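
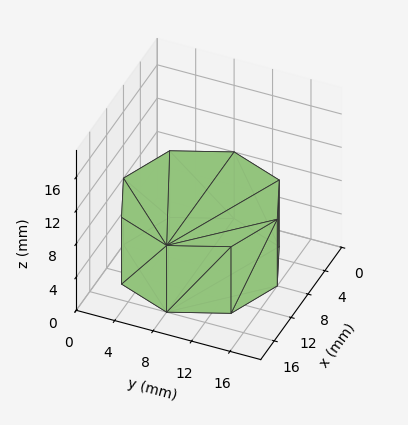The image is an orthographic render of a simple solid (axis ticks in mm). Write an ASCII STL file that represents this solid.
Reading the render: the shape is a regular 8-sided prism (a cylinder approximated with 8 flat sides), circumscribed radius ≈ 8 mm, height ≈ 8 mm (dimensions read to the nearest mm from the axis ticks). For the STL, each face is triangulated and given an outward normal.

solid part
  facet normal 0.0000 0.0000 -1.0000
    outer loop
      vertex 8.0 16.0 0.0
      vertex 13.7 13.7 0.0
      vertex 16.0 8.0 0.0
    endloop
  endfacet
  facet normal 0.0000 0.0000 -1.0000
    outer loop
      vertex 2.3 13.7 0.0
      vertex 8.0 16.0 0.0
      vertex 16.0 8.0 0.0
    endloop
  endfacet
  facet normal 0.0000 0.0000 -1.0000
    outer loop
      vertex 0.0 8.0 0.0
      vertex 2.3 13.7 0.0
      vertex 16.0 8.0 0.0
    endloop
  endfacet
  facet normal 0.0000 0.0000 -1.0000
    outer loop
      vertex 2.3 2.3 0.0
      vertex 0.0 8.0 0.0
      vertex 16.0 8.0 0.0
    endloop
  endfacet
  facet normal 0.0000 0.0000 -1.0000
    outer loop
      vertex 8.0 0.0 0.0
      vertex 2.3 2.3 0.0
      vertex 16.0 8.0 0.0
    endloop
  endfacet
  facet normal 0.0000 0.0000 -1.0000
    outer loop
      vertex 13.7 2.3 0.0
      vertex 8.0 0.0 0.0
      vertex 16.0 8.0 0.0
    endloop
  endfacet
  facet normal 0.0000 0.0000 1.0000
    outer loop
      vertex 16.0 8.0 8.0
      vertex 13.7 13.7 8.0
      vertex 8.0 16.0 8.0
    endloop
  endfacet
  facet normal 0.0000 0.0000 1.0000
    outer loop
      vertex 16.0 8.0 8.0
      vertex 8.0 16.0 8.0
      vertex 2.3 13.7 8.0
    endloop
  endfacet
  facet normal 0.0000 0.0000 1.0000
    outer loop
      vertex 16.0 8.0 8.0
      vertex 2.3 13.7 8.0
      vertex 0.0 8.0 8.0
    endloop
  endfacet
  facet normal 0.0000 0.0000 1.0000
    outer loop
      vertex 16.0 8.0 8.0
      vertex 0.0 8.0 8.0
      vertex 2.3 2.3 8.0
    endloop
  endfacet
  facet normal 0.0000 0.0000 1.0000
    outer loop
      vertex 16.0 8.0 8.0
      vertex 2.3 2.3 8.0
      vertex 8.0 0.0 8.0
    endloop
  endfacet
  facet normal 0.0000 0.0000 1.0000
    outer loop
      vertex 16.0 8.0 8.0
      vertex 8.0 0.0 8.0
      vertex 13.7 2.3 8.0
    endloop
  endfacet
  facet normal 0.9274 0.3742 0.0000
    outer loop
      vertex 16.0 8.0 0.0
      vertex 13.7 13.7 0.0
      vertex 13.7 13.7 8.0
    endloop
  endfacet
  facet normal 0.9274 0.3742 0.0000
    outer loop
      vertex 16.0 8.0 0.0
      vertex 13.7 13.7 8.0
      vertex 16.0 8.0 8.0
    endloop
  endfacet
  facet normal 0.3742 0.9274 0.0000
    outer loop
      vertex 13.7 13.7 0.0
      vertex 8.0 16.0 0.0
      vertex 8.0 16.0 8.0
    endloop
  endfacet
  facet normal 0.3742 0.9274 0.0000
    outer loop
      vertex 13.7 13.7 0.0
      vertex 8.0 16.0 8.0
      vertex 13.7 13.7 8.0
    endloop
  endfacet
  facet normal -0.3742 0.9274 0.0000
    outer loop
      vertex 8.0 16.0 0.0
      vertex 2.3 13.7 0.0
      vertex 2.3 13.7 8.0
    endloop
  endfacet
  facet normal -0.3742 0.9274 0.0000
    outer loop
      vertex 8.0 16.0 0.0
      vertex 2.3 13.7 8.0
      vertex 8.0 16.0 8.0
    endloop
  endfacet
  facet normal -0.9274 0.3742 0.0000
    outer loop
      vertex 2.3 13.7 0.0
      vertex 0.0 8.0 0.0
      vertex 0.0 8.0 8.0
    endloop
  endfacet
  facet normal -0.9274 0.3742 0.0000
    outer loop
      vertex 2.3 13.7 0.0
      vertex 0.0 8.0 8.0
      vertex 2.3 13.7 8.0
    endloop
  endfacet
  facet normal -0.9274 -0.3742 0.0000
    outer loop
      vertex 0.0 8.0 0.0
      vertex 2.3 2.3 0.0
      vertex 2.3 2.3 8.0
    endloop
  endfacet
  facet normal -0.9274 -0.3742 0.0000
    outer loop
      vertex 0.0 8.0 0.0
      vertex 2.3 2.3 8.0
      vertex 0.0 8.0 8.0
    endloop
  endfacet
  facet normal -0.3742 -0.9274 0.0000
    outer loop
      vertex 2.3 2.3 0.0
      vertex 8.0 0.0 0.0
      vertex 8.0 0.0 8.0
    endloop
  endfacet
  facet normal -0.3742 -0.9274 0.0000
    outer loop
      vertex 2.3 2.3 0.0
      vertex 8.0 0.0 8.0
      vertex 2.3 2.3 8.0
    endloop
  endfacet
  facet normal 0.3742 -0.9274 0.0000
    outer loop
      vertex 8.0 0.0 0.0
      vertex 13.7 2.3 0.0
      vertex 13.7 2.3 8.0
    endloop
  endfacet
  facet normal 0.3742 -0.9274 0.0000
    outer loop
      vertex 8.0 0.0 0.0
      vertex 13.7 2.3 8.0
      vertex 8.0 0.0 8.0
    endloop
  endfacet
  facet normal 0.9274 -0.3742 0.0000
    outer loop
      vertex 13.7 2.3 0.0
      vertex 16.0 8.0 0.0
      vertex 16.0 8.0 8.0
    endloop
  endfacet
  facet normal 0.9274 -0.3742 0.0000
    outer loop
      vertex 13.7 2.3 0.0
      vertex 16.0 8.0 8.0
      vertex 13.7 2.3 8.0
    endloop
  endfacet
endsolid part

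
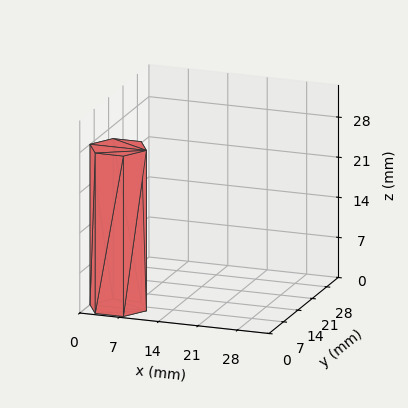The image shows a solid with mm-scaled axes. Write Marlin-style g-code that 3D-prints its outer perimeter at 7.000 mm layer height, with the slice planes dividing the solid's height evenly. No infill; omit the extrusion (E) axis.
Reading the render: the shape is a regular 6-sided prism (a cylinder approximated with 6 flat sides), circumscribed radius ≈ 5 mm, height ≈ 28 mm (dimensions read to the nearest mm from the axis ticks). For the g-code, the solid's height is divided into equal slices at the stated Δz and each level perimeter traced with G1 moves after a G0 lift.

; perimeter-only toolpath
G21 ; units = mm
G90 ; absolute positioning
G28 ; home
; layer 1
G0 Z7.000
G0 X10.000 Y5.000
G1 X7.500 Y9.330
G1 X2.500 Y9.330
G1 X0.000 Y5.000
G1 X2.500 Y0.670
G1 X7.500 Y0.670
G1 X10.000 Y5.000
; layer 2
G0 Z14.000
G0 X10.000 Y5.000
G1 X7.500 Y9.330
G1 X2.500 Y9.330
G1 X0.000 Y5.000
G1 X2.500 Y0.670
G1 X7.500 Y0.670
G1 X10.000 Y5.000
; layer 3
G0 Z21.000
G0 X10.000 Y5.000
G1 X7.500 Y9.330
G1 X2.500 Y9.330
G1 X0.000 Y5.000
G1 X2.500 Y0.670
G1 X7.500 Y0.670
G1 X10.000 Y5.000
; layer 4
G0 Z28.000
G0 X10.000 Y5.000
G1 X7.500 Y9.330
G1 X2.500 Y9.330
G1 X0.000 Y5.000
G1 X2.500 Y0.670
G1 X7.500 Y0.670
G1 X10.000 Y5.000
M2 ; end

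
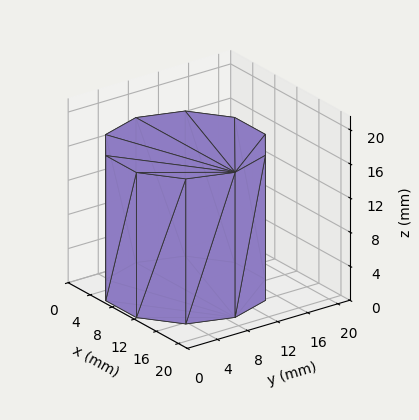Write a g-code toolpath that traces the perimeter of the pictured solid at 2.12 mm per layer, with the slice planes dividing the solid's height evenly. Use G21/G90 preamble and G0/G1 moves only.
Reading the render: the shape is a regular 10-sided prism (a cylinder approximated with 10 flat sides), circumscribed radius ≈ 9 mm, height ≈ 17 mm (dimensions read to the nearest mm from the axis ticks). For the g-code, the solid's height is divided into equal slices at the stated Δz and each level perimeter traced with G1 moves after a G0 lift.

; perimeter-only toolpath
G21 ; units = mm
G90 ; absolute positioning
G28 ; home
; layer 1
G0 Z2.12
G0 X18.00 Y9.00
G1 X16.28 Y14.29
G1 X11.78 Y17.56
G1 X6.22 Y17.56
G1 X1.72 Y14.29
G1 X0.00 Y9.00
G1 X1.72 Y3.71
G1 X6.22 Y0.44
G1 X11.78 Y0.44
G1 X16.28 Y3.71
G1 X18.00 Y9.00
; layer 2
G0 Z4.25
G0 X18.00 Y9.00
G1 X16.28 Y14.29
G1 X11.78 Y17.56
G1 X6.22 Y17.56
G1 X1.72 Y14.29
G1 X0.00 Y9.00
G1 X1.72 Y3.71
G1 X6.22 Y0.44
G1 X11.78 Y0.44
G1 X16.28 Y3.71
G1 X18.00 Y9.00
; layer 3
G0 Z6.38
G0 X18.00 Y9.00
G1 X16.28 Y14.29
G1 X11.78 Y17.56
G1 X6.22 Y17.56
G1 X1.72 Y14.29
G1 X0.00 Y9.00
G1 X1.72 Y3.71
G1 X6.22 Y0.44
G1 X11.78 Y0.44
G1 X16.28 Y3.71
G1 X18.00 Y9.00
; layer 4
G0 Z8.50
G0 X18.00 Y9.00
G1 X16.28 Y14.29
G1 X11.78 Y17.56
G1 X6.22 Y17.56
G1 X1.72 Y14.29
G1 X0.00 Y9.00
G1 X1.72 Y3.71
G1 X6.22 Y0.44
G1 X11.78 Y0.44
G1 X16.28 Y3.71
G1 X18.00 Y9.00
; layer 5
G0 Z10.62
G0 X18.00 Y9.00
G1 X16.28 Y14.29
G1 X11.78 Y17.56
G1 X6.22 Y17.56
G1 X1.72 Y14.29
G1 X0.00 Y9.00
G1 X1.72 Y3.71
G1 X6.22 Y0.44
G1 X11.78 Y0.44
G1 X16.28 Y3.71
G1 X18.00 Y9.00
; layer 6
G0 Z12.75
G0 X18.00 Y9.00
G1 X16.28 Y14.29
G1 X11.78 Y17.56
G1 X6.22 Y17.56
G1 X1.72 Y14.29
G1 X0.00 Y9.00
G1 X1.72 Y3.71
G1 X6.22 Y0.44
G1 X11.78 Y0.44
G1 X16.28 Y3.71
G1 X18.00 Y9.00
; layer 7
G0 Z14.88
G0 X18.00 Y9.00
G1 X16.28 Y14.29
G1 X11.78 Y17.56
G1 X6.22 Y17.56
G1 X1.72 Y14.29
G1 X0.00 Y9.00
G1 X1.72 Y3.71
G1 X6.22 Y0.44
G1 X11.78 Y0.44
G1 X16.28 Y3.71
G1 X18.00 Y9.00
; layer 8
G0 Z17.00
G0 X18.00 Y9.00
G1 X16.28 Y14.29
G1 X11.78 Y17.56
G1 X6.22 Y17.56
G1 X1.72 Y14.29
G1 X0.00 Y9.00
G1 X1.72 Y3.71
G1 X6.22 Y0.44
G1 X11.78 Y0.44
G1 X16.28 Y3.71
G1 X18.00 Y9.00
M2 ; end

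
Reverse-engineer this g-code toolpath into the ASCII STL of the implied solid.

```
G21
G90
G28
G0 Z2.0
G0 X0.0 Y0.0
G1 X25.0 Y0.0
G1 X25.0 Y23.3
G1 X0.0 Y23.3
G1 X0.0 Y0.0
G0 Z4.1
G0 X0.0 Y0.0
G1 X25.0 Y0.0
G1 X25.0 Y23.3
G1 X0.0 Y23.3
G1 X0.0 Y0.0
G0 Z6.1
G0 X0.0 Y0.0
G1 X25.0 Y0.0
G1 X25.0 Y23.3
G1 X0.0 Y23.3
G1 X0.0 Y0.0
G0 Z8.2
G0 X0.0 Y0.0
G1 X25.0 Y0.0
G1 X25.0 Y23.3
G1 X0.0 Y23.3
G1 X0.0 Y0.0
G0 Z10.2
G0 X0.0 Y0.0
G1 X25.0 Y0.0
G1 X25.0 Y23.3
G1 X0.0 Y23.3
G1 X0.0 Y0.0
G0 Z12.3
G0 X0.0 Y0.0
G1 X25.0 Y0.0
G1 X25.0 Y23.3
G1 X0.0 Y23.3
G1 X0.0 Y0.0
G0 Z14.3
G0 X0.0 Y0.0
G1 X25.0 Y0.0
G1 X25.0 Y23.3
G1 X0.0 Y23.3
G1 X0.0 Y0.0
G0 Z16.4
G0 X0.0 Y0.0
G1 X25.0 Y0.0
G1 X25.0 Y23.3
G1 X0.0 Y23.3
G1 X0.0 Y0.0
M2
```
solid part
  facet normal 0.0000 0.0000 -1.0000
    outer loop
      vertex 25.0 23.3 0.0
      vertex 25.0 0.0 0.0
      vertex 0.0 0.0 0.0
    endloop
  endfacet
  facet normal 0.0000 0.0000 -1.0000
    outer loop
      vertex 0.0 23.3 0.0
      vertex 25.0 23.3 0.0
      vertex 0.0 0.0 0.0
    endloop
  endfacet
  facet normal 0.0000 0.0000 1.0000
    outer loop
      vertex 0.0 0.0 16.4
      vertex 25.0 0.0 16.4
      vertex 25.0 23.3 16.4
    endloop
  endfacet
  facet normal 0.0000 0.0000 1.0000
    outer loop
      vertex 0.0 0.0 16.4
      vertex 25.0 23.3 16.4
      vertex 0.0 23.3 16.4
    endloop
  endfacet
  facet normal 0.0000 -1.0000 0.0000
    outer loop
      vertex 0.0 0.0 0.0
      vertex 25.0 0.0 0.0
      vertex 25.0 0.0 16.4
    endloop
  endfacet
  facet normal 0.0000 -1.0000 0.0000
    outer loop
      vertex 0.0 0.0 0.0
      vertex 25.0 0.0 16.4
      vertex 0.0 0.0 16.4
    endloop
  endfacet
  facet normal 0.0000 1.0000 0.0000
    outer loop
      vertex 25.0 23.3 16.4
      vertex 25.0 23.3 0.0
      vertex 0.0 23.3 0.0
    endloop
  endfacet
  facet normal 0.0000 1.0000 0.0000
    outer loop
      vertex 0.0 23.3 16.4
      vertex 25.0 23.3 16.4
      vertex 0.0 23.3 0.0
    endloop
  endfacet
  facet normal -1.0000 0.0000 0.0000
    outer loop
      vertex 0.0 23.3 16.4
      vertex 0.0 23.3 0.0
      vertex 0.0 0.0 0.0
    endloop
  endfacet
  facet normal -1.0000 0.0000 0.0000
    outer loop
      vertex 0.0 0.0 16.4
      vertex 0.0 23.3 16.4
      vertex 0.0 0.0 0.0
    endloop
  endfacet
  facet normal 1.0000 0.0000 0.0000
    outer loop
      vertex 25.0 0.0 0.0
      vertex 25.0 23.3 0.0
      vertex 25.0 23.3 16.4
    endloop
  endfacet
  facet normal 1.0000 0.0000 0.0000
    outer loop
      vertex 25.0 0.0 0.0
      vertex 25.0 23.3 16.4
      vertex 25.0 0.0 16.4
    endloop
  endfacet
endsolid part

The G0 Z moves step by Δz≈2.0 mm. Every layer's G1 loop is the same polygon, so the solid is a straight extrusion of it from z=0 to z≈16.4. Closing with flat bottom and top caps and triangulating gives 12 facets — a rectangular box, roughly 25 × 23.3 mm footprint and 16.4 mm tall.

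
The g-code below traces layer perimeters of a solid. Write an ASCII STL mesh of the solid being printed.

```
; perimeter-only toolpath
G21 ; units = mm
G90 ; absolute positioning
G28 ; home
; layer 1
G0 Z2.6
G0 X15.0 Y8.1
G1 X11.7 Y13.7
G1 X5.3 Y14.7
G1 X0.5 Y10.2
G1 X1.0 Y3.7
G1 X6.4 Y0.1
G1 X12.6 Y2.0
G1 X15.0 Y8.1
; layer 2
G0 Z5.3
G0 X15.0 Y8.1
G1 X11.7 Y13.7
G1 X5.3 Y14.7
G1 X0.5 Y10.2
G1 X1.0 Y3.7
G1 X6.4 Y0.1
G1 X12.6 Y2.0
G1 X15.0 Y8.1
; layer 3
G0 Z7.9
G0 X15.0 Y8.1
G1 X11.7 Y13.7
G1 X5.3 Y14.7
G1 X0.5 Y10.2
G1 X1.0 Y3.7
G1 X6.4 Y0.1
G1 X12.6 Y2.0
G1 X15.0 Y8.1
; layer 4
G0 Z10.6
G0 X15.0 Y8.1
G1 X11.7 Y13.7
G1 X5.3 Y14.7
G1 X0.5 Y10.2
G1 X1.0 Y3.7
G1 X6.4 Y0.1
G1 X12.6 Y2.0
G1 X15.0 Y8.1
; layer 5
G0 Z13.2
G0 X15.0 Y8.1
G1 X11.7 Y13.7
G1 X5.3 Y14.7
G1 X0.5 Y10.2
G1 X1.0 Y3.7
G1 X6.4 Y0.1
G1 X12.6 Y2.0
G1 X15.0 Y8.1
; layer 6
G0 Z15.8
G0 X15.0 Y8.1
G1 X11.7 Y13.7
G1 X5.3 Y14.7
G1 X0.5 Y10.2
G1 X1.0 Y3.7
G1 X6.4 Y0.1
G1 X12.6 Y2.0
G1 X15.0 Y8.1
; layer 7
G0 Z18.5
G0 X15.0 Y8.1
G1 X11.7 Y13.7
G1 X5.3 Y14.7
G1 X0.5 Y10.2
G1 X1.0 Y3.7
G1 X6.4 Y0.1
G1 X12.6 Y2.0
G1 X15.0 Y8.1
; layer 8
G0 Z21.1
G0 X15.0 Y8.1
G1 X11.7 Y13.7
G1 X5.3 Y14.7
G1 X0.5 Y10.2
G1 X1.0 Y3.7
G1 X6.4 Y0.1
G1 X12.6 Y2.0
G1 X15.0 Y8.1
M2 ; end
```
solid part
  facet normal 0.0000 0.0000 -1.0000
    outer loop
      vertex 5.3 14.7 0.0
      vertex 11.7 13.7 0.0
      vertex 15.0 8.1 0.0
    endloop
  endfacet
  facet normal 0.0000 0.0000 -1.0000
    outer loop
      vertex 0.5 10.2 0.0
      vertex 5.3 14.7 0.0
      vertex 15.0 8.1 0.0
    endloop
  endfacet
  facet normal 0.0000 0.0000 -1.0000
    outer loop
      vertex 1.0 3.7 0.0
      vertex 0.5 10.2 0.0
      vertex 15.0 8.1 0.0
    endloop
  endfacet
  facet normal 0.0000 0.0000 -1.0000
    outer loop
      vertex 6.4 0.1 0.0
      vertex 1.0 3.7 0.0
      vertex 15.0 8.1 0.0
    endloop
  endfacet
  facet normal 0.0000 0.0000 -1.0000
    outer loop
      vertex 12.6 2.0 0.0
      vertex 6.4 0.1 0.0
      vertex 15.0 8.1 0.0
    endloop
  endfacet
  facet normal 0.0000 0.0000 1.0000
    outer loop
      vertex 15.0 8.1 21.1
      vertex 11.7 13.7 21.1
      vertex 5.3 14.7 21.1
    endloop
  endfacet
  facet normal 0.0000 0.0000 1.0000
    outer loop
      vertex 15.0 8.1 21.1
      vertex 5.3 14.7 21.1
      vertex 0.5 10.2 21.1
    endloop
  endfacet
  facet normal 0.0000 0.0000 1.0000
    outer loop
      vertex 15.0 8.1 21.1
      vertex 0.5 10.2 21.1
      vertex 1.0 3.7 21.1
    endloop
  endfacet
  facet normal 0.0000 0.0000 1.0000
    outer loop
      vertex 15.0 8.1 21.1
      vertex 1.0 3.7 21.1
      vertex 6.4 0.1 21.1
    endloop
  endfacet
  facet normal 0.0000 0.0000 1.0000
    outer loop
      vertex 15.0 8.1 21.1
      vertex 6.4 0.1 21.1
      vertex 12.6 2.0 21.1
    endloop
  endfacet
  facet normal 0.8615 0.5077 0.0000
    outer loop
      vertex 15.0 8.1 0.0
      vertex 11.7 13.7 0.0
      vertex 11.7 13.7 21.1
    endloop
  endfacet
  facet normal 0.8615 0.5077 0.0000
    outer loop
      vertex 15.0 8.1 0.0
      vertex 11.7 13.7 21.1
      vertex 15.0 8.1 21.1
    endloop
  endfacet
  facet normal 0.1544 0.9880 0.0000
    outer loop
      vertex 11.7 13.7 0.0
      vertex 5.3 14.7 0.0
      vertex 5.3 14.7 21.1
    endloop
  endfacet
  facet normal 0.1544 0.9880 0.0000
    outer loop
      vertex 11.7 13.7 0.0
      vertex 5.3 14.7 21.1
      vertex 11.7 13.7 21.1
    endloop
  endfacet
  facet normal -0.6839 0.7295 0.0000
    outer loop
      vertex 5.3 14.7 0.0
      vertex 0.5 10.2 0.0
      vertex 0.5 10.2 21.1
    endloop
  endfacet
  facet normal -0.6839 0.7295 0.0000
    outer loop
      vertex 5.3 14.7 0.0
      vertex 0.5 10.2 21.1
      vertex 5.3 14.7 21.1
    endloop
  endfacet
  facet normal -0.9971 -0.0767 0.0000
    outer loop
      vertex 0.5 10.2 0.0
      vertex 1.0 3.7 0.0
      vertex 1.0 3.7 21.1
    endloop
  endfacet
  facet normal -0.9971 -0.0767 0.0000
    outer loop
      vertex 0.5 10.2 0.0
      vertex 1.0 3.7 21.1
      vertex 0.5 10.2 21.1
    endloop
  endfacet
  facet normal -0.5547 -0.8321 0.0000
    outer loop
      vertex 1.0 3.7 0.0
      vertex 6.4 0.1 0.0
      vertex 6.4 0.1 21.1
    endloop
  endfacet
  facet normal -0.5547 -0.8321 0.0000
    outer loop
      vertex 1.0 3.7 0.0
      vertex 6.4 0.1 21.1
      vertex 1.0 3.7 21.1
    endloop
  endfacet
  facet normal 0.2930 -0.9561 0.0000
    outer loop
      vertex 6.4 0.1 0.0
      vertex 12.6 2.0 0.0
      vertex 12.6 2.0 21.1
    endloop
  endfacet
  facet normal 0.2930 -0.9561 0.0000
    outer loop
      vertex 6.4 0.1 0.0
      vertex 12.6 2.0 21.1
      vertex 6.4 0.1 21.1
    endloop
  endfacet
  facet normal 0.9306 -0.3661 0.0000
    outer loop
      vertex 12.6 2.0 0.0
      vertex 15.0 8.1 0.0
      vertex 15.0 8.1 21.1
    endloop
  endfacet
  facet normal 0.9306 -0.3661 0.0000
    outer loop
      vertex 12.6 2.0 0.0
      vertex 15.0 8.1 21.1
      vertex 12.6 2.0 21.1
    endloop
  endfacet
endsolid part

The G0 Z moves step by Δz≈2.6 mm. Every layer's G1 loop is the same polygon, so the solid is a straight extrusion of it from z=0 to z≈21.1. Closing with flat bottom and top caps and triangulating gives 24 facets — a regular 7-sided prism (a cylinder approximated with 7 flat sides), circumscribed radius ≈ 7.5 mm, height ≈ 21.1 mm.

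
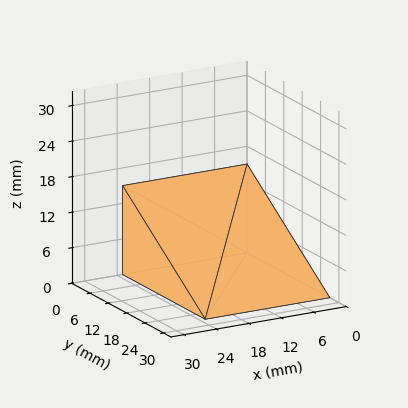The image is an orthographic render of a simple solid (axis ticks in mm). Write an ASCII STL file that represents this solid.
Reading the render: the shape is a wedge (ramp): 23 × 27 mm base, rising to 15 mm along the y=0 edge and sloping linearly to z=0 at y=27 (dimensions read to the nearest mm from the axis ticks). For the STL, each face is triangulated and given an outward normal.

solid part
  facet normal 0.0000 0.0000 -1.0000
    outer loop
      vertex 23.00 27.00 0.00
      vertex 23.00 0.00 0.00
      vertex 0.00 0.00 0.00
    endloop
  endfacet
  facet normal 0.0000 0.0000 -1.0000
    outer loop
      vertex 0.00 27.00 0.00
      vertex 23.00 27.00 0.00
      vertex 0.00 0.00 0.00
    endloop
  endfacet
  facet normal 0.0000 -1.0000 0.0000
    outer loop
      vertex 0.00 0.00 0.00
      vertex 23.00 0.00 0.00
      vertex 23.00 0.00 15.00
    endloop
  endfacet
  facet normal 0.0000 -1.0000 0.0000
    outer loop
      vertex 0.00 0.00 0.00
      vertex 23.00 0.00 15.00
      vertex 0.00 0.00 15.00
    endloop
  endfacet
  facet normal 0.0000 0.4856 0.8742
    outer loop
      vertex 0.00 0.00 15.00
      vertex 23.00 0.00 15.00
      vertex 23.00 27.00 0.00
    endloop
  endfacet
  facet normal 0.0000 0.4856 0.8742
    outer loop
      vertex 0.00 0.00 15.00
      vertex 23.00 27.00 0.00
      vertex 0.00 27.00 0.00
    endloop
  endfacet
  facet normal -1.0000 0.0000 0.0000
    outer loop
      vertex 0.00 0.00 15.00
      vertex 0.00 27.00 0.00
      vertex 0.00 0.00 0.00
    endloop
  endfacet
  facet normal 1.0000 0.0000 0.0000
    outer loop
      vertex 23.00 0.00 0.00
      vertex 23.00 27.00 0.00
      vertex 23.00 0.00 15.00
    endloop
  endfacet
endsolid part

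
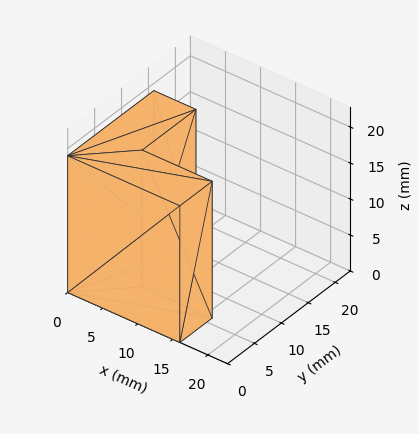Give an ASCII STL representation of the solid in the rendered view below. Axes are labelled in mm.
Reading the render: the shape is an L-shaped prism: outer 16 × 16 mm, arm thicknesses ≈ 6 mm (horizontal) and 6 mm (vertical), extruded 19 mm in z (dimensions read to the nearest mm from the axis ticks). For the STL, each face is triangulated and given an outward normal.

solid part
  facet normal 0.0000 0.0000 -1.0000
    outer loop
      vertex 16.00 6.00 0.00
      vertex 16.00 0.00 0.00
      vertex 0.00 0.00 0.00
    endloop
  endfacet
  facet normal 0.0000 0.0000 -1.0000
    outer loop
      vertex 6.00 6.00 0.00
      vertex 16.00 6.00 0.00
      vertex 0.00 0.00 0.00
    endloop
  endfacet
  facet normal 0.0000 0.0000 -1.0000
    outer loop
      vertex 6.00 16.00 0.00
      vertex 6.00 6.00 0.00
      vertex 0.00 0.00 0.00
    endloop
  endfacet
  facet normal 0.0000 0.0000 -1.0000
    outer loop
      vertex 0.00 16.00 0.00
      vertex 6.00 16.00 0.00
      vertex 0.00 0.00 0.00
    endloop
  endfacet
  facet normal 0.0000 0.0000 1.0000
    outer loop
      vertex 0.00 0.00 19.00
      vertex 16.00 0.00 19.00
      vertex 16.00 6.00 19.00
    endloop
  endfacet
  facet normal 0.0000 0.0000 1.0000
    outer loop
      vertex 0.00 0.00 19.00
      vertex 16.00 6.00 19.00
      vertex 6.00 6.00 19.00
    endloop
  endfacet
  facet normal 0.0000 0.0000 1.0000
    outer loop
      vertex 0.00 0.00 19.00
      vertex 6.00 6.00 19.00
      vertex 6.00 16.00 19.00
    endloop
  endfacet
  facet normal 0.0000 0.0000 1.0000
    outer loop
      vertex 0.00 0.00 19.00
      vertex 6.00 16.00 19.00
      vertex 0.00 16.00 19.00
    endloop
  endfacet
  facet normal 0.0000 -1.0000 0.0000
    outer loop
      vertex 0.00 0.00 0.00
      vertex 16.00 0.00 0.00
      vertex 16.00 0.00 19.00
    endloop
  endfacet
  facet normal 0.0000 -1.0000 0.0000
    outer loop
      vertex 0.00 0.00 0.00
      vertex 16.00 0.00 19.00
      vertex 0.00 0.00 19.00
    endloop
  endfacet
  facet normal 1.0000 0.0000 0.0000
    outer loop
      vertex 16.00 0.00 0.00
      vertex 16.00 6.00 0.00
      vertex 16.00 6.00 19.00
    endloop
  endfacet
  facet normal 1.0000 0.0000 0.0000
    outer loop
      vertex 16.00 0.00 0.00
      vertex 16.00 6.00 19.00
      vertex 16.00 0.00 19.00
    endloop
  endfacet
  facet normal 0.0000 1.0000 0.0000
    outer loop
      vertex 16.00 6.00 0.00
      vertex 6.00 6.00 0.00
      vertex 6.00 6.00 19.00
    endloop
  endfacet
  facet normal 0.0000 1.0000 0.0000
    outer loop
      vertex 16.00 6.00 0.00
      vertex 6.00 6.00 19.00
      vertex 16.00 6.00 19.00
    endloop
  endfacet
  facet normal 1.0000 0.0000 0.0000
    outer loop
      vertex 6.00 6.00 0.00
      vertex 6.00 16.00 0.00
      vertex 6.00 16.00 19.00
    endloop
  endfacet
  facet normal 1.0000 0.0000 0.0000
    outer loop
      vertex 6.00 6.00 0.00
      vertex 6.00 16.00 19.00
      vertex 6.00 6.00 19.00
    endloop
  endfacet
  facet normal 0.0000 1.0000 0.0000
    outer loop
      vertex 6.00 16.00 0.00
      vertex 0.00 16.00 0.00
      vertex 0.00 16.00 19.00
    endloop
  endfacet
  facet normal 0.0000 1.0000 0.0000
    outer loop
      vertex 6.00 16.00 0.00
      vertex 0.00 16.00 19.00
      vertex 6.00 16.00 19.00
    endloop
  endfacet
  facet normal -1.0000 0.0000 0.0000
    outer loop
      vertex 0.00 16.00 0.00
      vertex 0.00 0.00 0.00
      vertex 0.00 0.00 19.00
    endloop
  endfacet
  facet normal -1.0000 0.0000 0.0000
    outer loop
      vertex 0.00 16.00 0.00
      vertex 0.00 0.00 19.00
      vertex 0.00 16.00 19.00
    endloop
  endfacet
endsolid part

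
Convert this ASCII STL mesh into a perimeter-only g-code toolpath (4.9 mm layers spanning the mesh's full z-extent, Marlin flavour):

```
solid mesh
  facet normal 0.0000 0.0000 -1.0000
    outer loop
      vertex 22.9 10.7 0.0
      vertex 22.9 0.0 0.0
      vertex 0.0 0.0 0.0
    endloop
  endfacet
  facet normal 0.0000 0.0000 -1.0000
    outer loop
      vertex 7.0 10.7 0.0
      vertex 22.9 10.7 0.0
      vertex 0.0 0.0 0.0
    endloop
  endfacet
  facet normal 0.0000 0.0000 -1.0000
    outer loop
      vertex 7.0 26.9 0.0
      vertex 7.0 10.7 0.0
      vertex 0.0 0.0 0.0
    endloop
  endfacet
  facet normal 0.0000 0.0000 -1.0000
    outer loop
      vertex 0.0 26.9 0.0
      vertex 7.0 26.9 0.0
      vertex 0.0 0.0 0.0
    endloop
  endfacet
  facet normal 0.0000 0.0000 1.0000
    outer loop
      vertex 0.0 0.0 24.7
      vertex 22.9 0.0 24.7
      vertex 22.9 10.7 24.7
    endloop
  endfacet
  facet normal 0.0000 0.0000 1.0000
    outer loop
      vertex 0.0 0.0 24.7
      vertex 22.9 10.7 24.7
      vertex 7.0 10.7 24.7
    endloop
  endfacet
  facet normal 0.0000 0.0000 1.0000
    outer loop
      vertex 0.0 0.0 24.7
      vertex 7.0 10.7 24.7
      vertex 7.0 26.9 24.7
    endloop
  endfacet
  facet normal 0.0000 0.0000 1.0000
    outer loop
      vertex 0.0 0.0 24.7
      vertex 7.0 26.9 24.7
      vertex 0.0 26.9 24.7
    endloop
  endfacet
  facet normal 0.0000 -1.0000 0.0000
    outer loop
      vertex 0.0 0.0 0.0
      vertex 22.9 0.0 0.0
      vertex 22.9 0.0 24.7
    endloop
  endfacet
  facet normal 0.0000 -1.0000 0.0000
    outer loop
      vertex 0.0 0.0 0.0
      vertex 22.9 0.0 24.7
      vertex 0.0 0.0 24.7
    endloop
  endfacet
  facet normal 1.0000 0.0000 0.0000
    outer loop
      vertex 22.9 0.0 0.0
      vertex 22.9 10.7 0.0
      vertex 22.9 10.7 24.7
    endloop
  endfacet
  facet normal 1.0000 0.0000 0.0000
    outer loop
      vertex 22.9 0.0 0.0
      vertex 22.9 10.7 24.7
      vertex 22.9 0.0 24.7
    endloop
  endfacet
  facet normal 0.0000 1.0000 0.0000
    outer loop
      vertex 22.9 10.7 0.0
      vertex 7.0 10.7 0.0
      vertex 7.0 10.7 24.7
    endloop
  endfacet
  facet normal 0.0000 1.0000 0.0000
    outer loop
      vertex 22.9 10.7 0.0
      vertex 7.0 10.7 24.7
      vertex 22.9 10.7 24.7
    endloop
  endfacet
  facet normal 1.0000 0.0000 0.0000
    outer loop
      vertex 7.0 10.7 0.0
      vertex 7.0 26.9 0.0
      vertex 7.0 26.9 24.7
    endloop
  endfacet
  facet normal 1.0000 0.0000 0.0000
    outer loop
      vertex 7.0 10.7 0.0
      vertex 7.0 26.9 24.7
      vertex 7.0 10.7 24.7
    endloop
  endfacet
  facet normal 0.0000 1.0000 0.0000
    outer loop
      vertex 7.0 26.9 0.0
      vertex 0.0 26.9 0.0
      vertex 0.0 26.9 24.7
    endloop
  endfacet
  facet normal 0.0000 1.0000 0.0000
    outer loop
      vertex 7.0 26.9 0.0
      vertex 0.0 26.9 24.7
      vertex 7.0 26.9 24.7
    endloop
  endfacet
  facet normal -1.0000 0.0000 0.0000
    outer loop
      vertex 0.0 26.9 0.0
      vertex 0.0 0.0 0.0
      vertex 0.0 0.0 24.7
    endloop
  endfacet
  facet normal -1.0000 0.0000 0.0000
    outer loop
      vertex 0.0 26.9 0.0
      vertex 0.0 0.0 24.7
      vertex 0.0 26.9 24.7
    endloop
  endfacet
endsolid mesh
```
; perimeter-only toolpath
G21 ; units = mm
G90 ; absolute positioning
G28 ; home
; layer 1
G0 Z4.9
G0 X0.0 Y0.0
G1 X22.9 Y0.0
G1 X22.9 Y10.7
G1 X7.0 Y10.7
G1 X7.0 Y26.9
G1 X0.0 Y26.9
G1 X0.0 Y0.0
; layer 2
G0 Z9.9
G0 X0.0 Y0.0
G1 X22.9 Y0.0
G1 X22.9 Y10.7
G1 X7.0 Y10.7
G1 X7.0 Y26.9
G1 X0.0 Y26.9
G1 X0.0 Y0.0
; layer 3
G0 Z14.8
G0 X0.0 Y0.0
G1 X22.9 Y0.0
G1 X22.9 Y10.7
G1 X7.0 Y10.7
G1 X7.0 Y26.9
G1 X0.0 Y26.9
G1 X0.0 Y0.0
; layer 4
G0 Z19.8
G0 X0.0 Y0.0
G1 X22.9 Y0.0
G1 X22.9 Y10.7
G1 X7.0 Y10.7
G1 X7.0 Y26.9
G1 X0.0 Y26.9
G1 X0.0 Y0.0
; layer 5
G0 Z24.7
G0 X0.0 Y0.0
G1 X22.9 Y0.0
G1 X22.9 Y10.7
G1 X7.0 Y10.7
G1 X7.0 Y26.9
G1 X0.0 Y26.9
G1 X0.0 Y0.0
M2 ; end

The solid is an L-shaped prism: outer 22.9 × 26.9 mm, arm thicknesses ≈ 10.7 mm (horizontal) and 7 mm (vertical), extruded 24.7 mm in z. Slicing at Δz = 4.9 mm — 5 equal slices spanning the solid's height, so layer i sits at z = i·h/5 — gives 5 non-empty perimeters. Each is a 6-segment closed polygon; G0 lifts to the layer z and rapids to the start vertex, then G1 traces the edges.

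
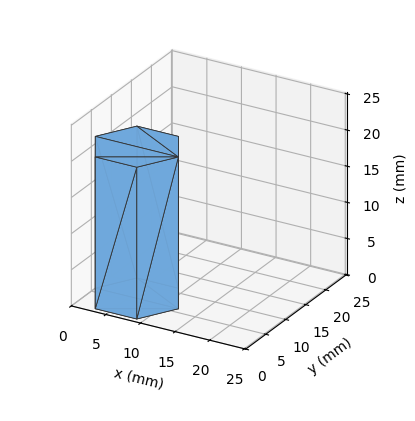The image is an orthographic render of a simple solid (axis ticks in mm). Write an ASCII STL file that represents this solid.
Reading the render: the shape is a regular 6-sided prism (a cylinder approximated with 6 flat sides), circumscribed radius ≈ 6 mm, height ≈ 21 mm (dimensions read to the nearest mm from the axis ticks). For the STL, each face is triangulated and given an outward normal.

solid part
  facet normal 0.0000 0.0000 -1.0000
    outer loop
      vertex 3.0 11.2 0.0
      vertex 9.0 11.2 0.0
      vertex 12.0 6.0 0.0
    endloop
  endfacet
  facet normal 0.0000 0.0000 -1.0000
    outer loop
      vertex 0.0 6.0 0.0
      vertex 3.0 11.2 0.0
      vertex 12.0 6.0 0.0
    endloop
  endfacet
  facet normal 0.0000 0.0000 -1.0000
    outer loop
      vertex 3.0 0.8 0.0
      vertex 0.0 6.0 0.0
      vertex 12.0 6.0 0.0
    endloop
  endfacet
  facet normal 0.0000 0.0000 -1.0000
    outer loop
      vertex 9.0 0.8 0.0
      vertex 3.0 0.8 0.0
      vertex 12.0 6.0 0.0
    endloop
  endfacet
  facet normal 0.0000 0.0000 1.0000
    outer loop
      vertex 12.0 6.0 21.0
      vertex 9.0 11.2 21.0
      vertex 3.0 11.2 21.0
    endloop
  endfacet
  facet normal 0.0000 0.0000 1.0000
    outer loop
      vertex 12.0 6.0 21.0
      vertex 3.0 11.2 21.0
      vertex 0.0 6.0 21.0
    endloop
  endfacet
  facet normal 0.0000 0.0000 1.0000
    outer loop
      vertex 12.0 6.0 21.0
      vertex 0.0 6.0 21.0
      vertex 3.0 0.8 21.0
    endloop
  endfacet
  facet normal 0.0000 0.0000 1.0000
    outer loop
      vertex 12.0 6.0 21.0
      vertex 3.0 0.8 21.0
      vertex 9.0 0.8 21.0
    endloop
  endfacet
  facet normal 0.8662 0.4997 0.0000
    outer loop
      vertex 12.0 6.0 0.0
      vertex 9.0 11.2 0.0
      vertex 9.0 11.2 21.0
    endloop
  endfacet
  facet normal 0.8662 0.4997 0.0000
    outer loop
      vertex 12.0 6.0 0.0
      vertex 9.0 11.2 21.0
      vertex 12.0 6.0 21.0
    endloop
  endfacet
  facet normal 0.0000 1.0000 0.0000
    outer loop
      vertex 9.0 11.2 0.0
      vertex 3.0 11.2 0.0
      vertex 3.0 11.2 21.0
    endloop
  endfacet
  facet normal 0.0000 1.0000 0.0000
    outer loop
      vertex 9.0 11.2 0.0
      vertex 3.0 11.2 21.0
      vertex 9.0 11.2 21.0
    endloop
  endfacet
  facet normal -0.8662 0.4997 0.0000
    outer loop
      vertex 3.0 11.2 0.0
      vertex 0.0 6.0 0.0
      vertex 0.0 6.0 21.0
    endloop
  endfacet
  facet normal -0.8662 0.4997 0.0000
    outer loop
      vertex 3.0 11.2 0.0
      vertex 0.0 6.0 21.0
      vertex 3.0 11.2 21.0
    endloop
  endfacet
  facet normal -0.8662 -0.4997 0.0000
    outer loop
      vertex 0.0 6.0 0.0
      vertex 3.0 0.8 0.0
      vertex 3.0 0.8 21.0
    endloop
  endfacet
  facet normal -0.8662 -0.4997 0.0000
    outer loop
      vertex 0.0 6.0 0.0
      vertex 3.0 0.8 21.0
      vertex 0.0 6.0 21.0
    endloop
  endfacet
  facet normal 0.0000 -1.0000 0.0000
    outer loop
      vertex 3.0 0.8 0.0
      vertex 9.0 0.8 0.0
      vertex 9.0 0.8 21.0
    endloop
  endfacet
  facet normal 0.0000 -1.0000 0.0000
    outer loop
      vertex 3.0 0.8 0.0
      vertex 9.0 0.8 21.0
      vertex 3.0 0.8 21.0
    endloop
  endfacet
  facet normal 0.8662 -0.4997 0.0000
    outer loop
      vertex 9.0 0.8 0.0
      vertex 12.0 6.0 0.0
      vertex 12.0 6.0 21.0
    endloop
  endfacet
  facet normal 0.8662 -0.4997 0.0000
    outer loop
      vertex 9.0 0.8 0.0
      vertex 12.0 6.0 21.0
      vertex 9.0 0.8 21.0
    endloop
  endfacet
endsolid part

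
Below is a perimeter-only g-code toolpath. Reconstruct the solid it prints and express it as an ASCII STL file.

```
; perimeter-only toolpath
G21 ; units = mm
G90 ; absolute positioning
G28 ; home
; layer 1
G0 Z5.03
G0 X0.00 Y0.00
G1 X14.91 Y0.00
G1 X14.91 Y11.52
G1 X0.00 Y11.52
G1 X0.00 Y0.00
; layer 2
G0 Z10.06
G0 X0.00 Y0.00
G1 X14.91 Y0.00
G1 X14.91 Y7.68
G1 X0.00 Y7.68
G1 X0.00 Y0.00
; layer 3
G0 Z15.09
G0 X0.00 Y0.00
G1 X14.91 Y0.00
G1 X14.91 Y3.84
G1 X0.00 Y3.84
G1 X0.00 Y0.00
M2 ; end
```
solid part
  facet normal 0.0000 0.0000 -1.0000
    outer loop
      vertex 14.91 15.36 0.00
      vertex 14.91 0.00 0.00
      vertex 0.00 0.00 0.00
    endloop
  endfacet
  facet normal 0.0000 0.0000 -1.0000
    outer loop
      vertex 0.00 15.36 0.00
      vertex 14.91 15.36 0.00
      vertex 0.00 0.00 0.00
    endloop
  endfacet
  facet normal 0.0000 -1.0000 0.0000
    outer loop
      vertex 0.00 0.00 0.00
      vertex 14.91 0.00 0.00
      vertex 14.91 0.00 20.12
    endloop
  endfacet
  facet normal 0.0000 -1.0000 0.0000
    outer loop
      vertex 0.00 0.00 0.00
      vertex 14.91 0.00 20.12
      vertex 0.00 0.00 20.12
    endloop
  endfacet
  facet normal 0.0000 0.7949 0.6068
    outer loop
      vertex 0.00 0.00 20.12
      vertex 14.91 0.00 20.12
      vertex 14.91 15.36 0.00
    endloop
  endfacet
  facet normal 0.0000 0.7949 0.6068
    outer loop
      vertex 0.00 0.00 20.12
      vertex 14.91 15.36 0.00
      vertex 0.00 15.36 0.00
    endloop
  endfacet
  facet normal -1.0000 0.0000 0.0000
    outer loop
      vertex 0.00 0.00 20.12
      vertex 0.00 15.36 0.00
      vertex 0.00 0.00 0.00
    endloop
  endfacet
  facet normal 1.0000 0.0000 0.0000
    outer loop
      vertex 14.91 0.00 0.00
      vertex 14.91 15.36 0.00
      vertex 14.91 0.00 20.12
    endloop
  endfacet
endsolid part

The G0 Z moves step by Δz≈5.03 mm. The G1 loops shrink linearly with z, so the solid tapers from its base footprint up to z≈20.1. Closing with a flat bottom cap and the tapered top and triangulating gives 8 facets — a wedge (ramp): 14.9 × 15.4 mm base, rising to 20.1 mm along the y=0 edge and sloping linearly to z=0 at y=15.4.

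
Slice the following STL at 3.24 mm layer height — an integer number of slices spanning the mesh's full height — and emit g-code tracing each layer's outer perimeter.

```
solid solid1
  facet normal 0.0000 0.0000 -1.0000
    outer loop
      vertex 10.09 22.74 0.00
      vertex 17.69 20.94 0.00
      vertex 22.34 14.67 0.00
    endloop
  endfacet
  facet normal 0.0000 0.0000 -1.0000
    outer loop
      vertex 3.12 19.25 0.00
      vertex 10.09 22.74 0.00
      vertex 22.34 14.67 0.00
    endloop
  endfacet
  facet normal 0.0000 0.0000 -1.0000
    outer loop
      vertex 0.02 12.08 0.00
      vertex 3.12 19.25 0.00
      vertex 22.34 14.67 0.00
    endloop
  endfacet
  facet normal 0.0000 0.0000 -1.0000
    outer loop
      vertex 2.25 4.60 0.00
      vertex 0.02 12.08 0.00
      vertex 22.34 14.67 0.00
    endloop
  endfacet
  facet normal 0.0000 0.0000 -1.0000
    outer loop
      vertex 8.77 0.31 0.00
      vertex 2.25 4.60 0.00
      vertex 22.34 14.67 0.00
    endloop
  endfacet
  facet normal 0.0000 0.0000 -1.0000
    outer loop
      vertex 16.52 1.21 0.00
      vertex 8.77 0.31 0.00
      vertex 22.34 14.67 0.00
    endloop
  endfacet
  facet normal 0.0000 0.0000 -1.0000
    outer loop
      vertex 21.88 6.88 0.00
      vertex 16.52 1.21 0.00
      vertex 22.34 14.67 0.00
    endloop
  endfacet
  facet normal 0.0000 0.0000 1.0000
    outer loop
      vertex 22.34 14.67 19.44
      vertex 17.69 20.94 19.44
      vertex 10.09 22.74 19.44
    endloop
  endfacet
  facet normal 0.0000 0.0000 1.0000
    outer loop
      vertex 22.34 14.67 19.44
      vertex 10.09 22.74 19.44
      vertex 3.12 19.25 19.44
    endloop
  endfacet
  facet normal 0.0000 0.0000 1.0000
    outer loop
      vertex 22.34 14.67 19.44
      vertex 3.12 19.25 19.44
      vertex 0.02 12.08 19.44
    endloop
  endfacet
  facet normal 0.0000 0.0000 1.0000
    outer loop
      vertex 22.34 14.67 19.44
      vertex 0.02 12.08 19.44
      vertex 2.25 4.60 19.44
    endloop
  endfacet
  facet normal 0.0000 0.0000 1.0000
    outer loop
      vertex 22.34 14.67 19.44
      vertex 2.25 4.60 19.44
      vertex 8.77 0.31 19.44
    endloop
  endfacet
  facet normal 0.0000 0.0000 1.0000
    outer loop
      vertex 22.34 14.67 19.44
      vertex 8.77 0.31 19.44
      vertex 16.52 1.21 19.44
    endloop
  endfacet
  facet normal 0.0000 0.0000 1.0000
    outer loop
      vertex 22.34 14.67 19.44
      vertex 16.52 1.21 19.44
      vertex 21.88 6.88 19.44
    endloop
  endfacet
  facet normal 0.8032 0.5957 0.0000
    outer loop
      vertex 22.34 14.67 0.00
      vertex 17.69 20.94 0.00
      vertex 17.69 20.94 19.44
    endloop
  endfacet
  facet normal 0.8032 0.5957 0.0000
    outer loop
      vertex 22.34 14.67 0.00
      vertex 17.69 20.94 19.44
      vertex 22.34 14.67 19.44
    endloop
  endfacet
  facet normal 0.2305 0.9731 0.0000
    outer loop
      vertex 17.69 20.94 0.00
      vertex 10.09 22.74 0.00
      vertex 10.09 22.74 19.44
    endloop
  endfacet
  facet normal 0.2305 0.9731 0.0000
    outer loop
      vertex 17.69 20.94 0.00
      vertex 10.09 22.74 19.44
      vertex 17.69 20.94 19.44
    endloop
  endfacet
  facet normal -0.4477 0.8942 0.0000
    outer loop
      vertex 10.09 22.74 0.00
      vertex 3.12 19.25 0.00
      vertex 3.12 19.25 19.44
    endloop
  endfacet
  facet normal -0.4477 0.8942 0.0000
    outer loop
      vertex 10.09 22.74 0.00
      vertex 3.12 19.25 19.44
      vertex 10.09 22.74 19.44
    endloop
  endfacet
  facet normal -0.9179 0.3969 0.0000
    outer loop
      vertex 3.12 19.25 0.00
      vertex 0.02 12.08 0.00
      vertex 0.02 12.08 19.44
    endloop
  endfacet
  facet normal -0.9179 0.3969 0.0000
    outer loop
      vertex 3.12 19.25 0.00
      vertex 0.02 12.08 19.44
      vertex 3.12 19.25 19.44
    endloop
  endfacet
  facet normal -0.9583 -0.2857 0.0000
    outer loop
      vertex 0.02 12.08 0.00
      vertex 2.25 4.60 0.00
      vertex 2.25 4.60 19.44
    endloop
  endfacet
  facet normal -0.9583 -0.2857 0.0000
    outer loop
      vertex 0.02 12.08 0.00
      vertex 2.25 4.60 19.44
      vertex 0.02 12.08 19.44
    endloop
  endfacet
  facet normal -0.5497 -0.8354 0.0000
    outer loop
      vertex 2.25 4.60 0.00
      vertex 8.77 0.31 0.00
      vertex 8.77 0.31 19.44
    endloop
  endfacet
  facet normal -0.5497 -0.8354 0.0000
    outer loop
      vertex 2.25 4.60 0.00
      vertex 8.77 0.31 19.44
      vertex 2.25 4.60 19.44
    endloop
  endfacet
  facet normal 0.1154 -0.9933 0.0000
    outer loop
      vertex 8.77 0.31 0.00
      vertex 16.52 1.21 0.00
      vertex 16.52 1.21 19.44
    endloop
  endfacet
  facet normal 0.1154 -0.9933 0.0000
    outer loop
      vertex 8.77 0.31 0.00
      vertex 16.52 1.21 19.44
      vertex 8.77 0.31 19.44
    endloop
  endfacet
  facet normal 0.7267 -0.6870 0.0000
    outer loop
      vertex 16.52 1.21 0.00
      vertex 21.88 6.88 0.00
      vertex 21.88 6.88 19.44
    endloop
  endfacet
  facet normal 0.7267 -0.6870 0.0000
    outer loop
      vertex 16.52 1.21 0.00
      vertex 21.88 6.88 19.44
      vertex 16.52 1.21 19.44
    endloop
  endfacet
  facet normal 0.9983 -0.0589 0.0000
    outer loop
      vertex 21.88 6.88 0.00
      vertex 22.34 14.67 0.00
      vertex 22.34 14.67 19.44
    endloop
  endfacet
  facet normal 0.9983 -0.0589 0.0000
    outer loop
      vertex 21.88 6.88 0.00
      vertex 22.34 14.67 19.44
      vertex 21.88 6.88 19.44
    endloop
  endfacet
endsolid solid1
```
; perimeter-only toolpath
G21 ; units = mm
G90 ; absolute positioning
G28 ; home
; layer 1
G0 Z3.24
G0 X22.34 Y14.67
G1 X17.69 Y20.94
G1 X10.09 Y22.74
G1 X3.12 Y19.25
G1 X0.02 Y12.08
G1 X2.25 Y4.60
G1 X8.77 Y0.31
G1 X16.52 Y1.21
G1 X21.88 Y6.88
G1 X22.34 Y14.67
; layer 2
G0 Z6.48
G0 X22.34 Y14.67
G1 X17.69 Y20.94
G1 X10.09 Y22.74
G1 X3.12 Y19.25
G1 X0.02 Y12.08
G1 X2.25 Y4.60
G1 X8.77 Y0.31
G1 X16.52 Y1.21
G1 X21.88 Y6.88
G1 X22.34 Y14.67
; layer 3
G0 Z9.72
G0 X22.34 Y14.67
G1 X17.69 Y20.94
G1 X10.09 Y22.74
G1 X3.12 Y19.25
G1 X0.02 Y12.08
G1 X2.25 Y4.60
G1 X8.77 Y0.31
G1 X16.52 Y1.21
G1 X21.88 Y6.88
G1 X22.34 Y14.67
; layer 4
G0 Z12.96
G0 X22.34 Y14.67
G1 X17.69 Y20.94
G1 X10.09 Y22.74
G1 X3.12 Y19.25
G1 X0.02 Y12.08
G1 X2.25 Y4.60
G1 X8.77 Y0.31
G1 X16.52 Y1.21
G1 X21.88 Y6.88
G1 X22.34 Y14.67
; layer 5
G0 Z16.20
G0 X22.34 Y14.67
G1 X17.69 Y20.94
G1 X10.09 Y22.74
G1 X3.12 Y19.25
G1 X0.02 Y12.08
G1 X2.25 Y4.60
G1 X8.77 Y0.31
G1 X16.52 Y1.21
G1 X21.88 Y6.88
G1 X22.34 Y14.67
; layer 6
G0 Z19.44
G0 X22.34 Y14.67
G1 X17.69 Y20.94
G1 X10.09 Y22.74
G1 X3.12 Y19.25
G1 X0.02 Y12.08
G1 X2.25 Y4.60
G1 X8.77 Y0.31
G1 X16.52 Y1.21
G1 X21.88 Y6.88
G1 X22.34 Y14.67
M2 ; end

The solid is a regular 9-sided prism (a cylinder approximated with 9 flat sides), circumscribed radius ≈ 11.4 mm, height ≈ 19.4 mm. Slicing at Δz = 3.24 mm — 6 equal slices spanning the solid's height, so layer i sits at z = i·h/6 — gives 6 non-empty perimeters. Each is a 9-segment closed polygon; G0 lifts to the layer z and rapids to the start vertex, then G1 traces the edges.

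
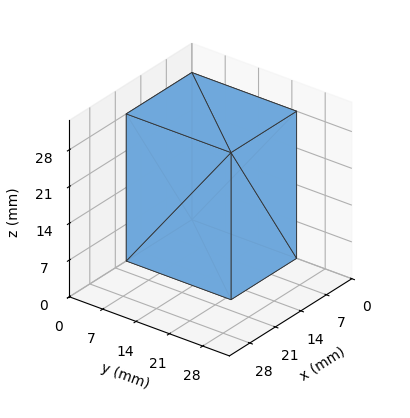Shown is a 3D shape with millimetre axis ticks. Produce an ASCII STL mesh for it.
Reading the render: the shape is a rectangular box, roughly 18 × 22 mm footprint and 28 mm tall (dimensions read to the nearest mm from the axis ticks). For the STL, each face is triangulated and given an outward normal.

solid part
  facet normal 0.0000 0.0000 -1.0000
    outer loop
      vertex 18.000 22.000 0.000
      vertex 18.000 0.000 0.000
      vertex 0.000 0.000 0.000
    endloop
  endfacet
  facet normal 0.0000 0.0000 -1.0000
    outer loop
      vertex 0.000 22.000 0.000
      vertex 18.000 22.000 0.000
      vertex 0.000 0.000 0.000
    endloop
  endfacet
  facet normal 0.0000 0.0000 1.0000
    outer loop
      vertex 0.000 0.000 28.000
      vertex 18.000 0.000 28.000
      vertex 18.000 22.000 28.000
    endloop
  endfacet
  facet normal 0.0000 0.0000 1.0000
    outer loop
      vertex 0.000 0.000 28.000
      vertex 18.000 22.000 28.000
      vertex 0.000 22.000 28.000
    endloop
  endfacet
  facet normal 0.0000 -1.0000 0.0000
    outer loop
      vertex 0.000 0.000 0.000
      vertex 18.000 0.000 0.000
      vertex 18.000 0.000 28.000
    endloop
  endfacet
  facet normal 0.0000 -1.0000 0.0000
    outer loop
      vertex 0.000 0.000 0.000
      vertex 18.000 0.000 28.000
      vertex 0.000 0.000 28.000
    endloop
  endfacet
  facet normal 0.0000 1.0000 0.0000
    outer loop
      vertex 18.000 22.000 28.000
      vertex 18.000 22.000 0.000
      vertex 0.000 22.000 0.000
    endloop
  endfacet
  facet normal 0.0000 1.0000 0.0000
    outer loop
      vertex 0.000 22.000 28.000
      vertex 18.000 22.000 28.000
      vertex 0.000 22.000 0.000
    endloop
  endfacet
  facet normal -1.0000 0.0000 0.0000
    outer loop
      vertex 0.000 22.000 28.000
      vertex 0.000 22.000 0.000
      vertex 0.000 0.000 0.000
    endloop
  endfacet
  facet normal -1.0000 0.0000 0.0000
    outer loop
      vertex 0.000 0.000 28.000
      vertex 0.000 22.000 28.000
      vertex 0.000 0.000 0.000
    endloop
  endfacet
  facet normal 1.0000 0.0000 0.0000
    outer loop
      vertex 18.000 0.000 0.000
      vertex 18.000 22.000 0.000
      vertex 18.000 22.000 28.000
    endloop
  endfacet
  facet normal 1.0000 0.0000 0.0000
    outer loop
      vertex 18.000 0.000 0.000
      vertex 18.000 22.000 28.000
      vertex 18.000 0.000 28.000
    endloop
  endfacet
endsolid part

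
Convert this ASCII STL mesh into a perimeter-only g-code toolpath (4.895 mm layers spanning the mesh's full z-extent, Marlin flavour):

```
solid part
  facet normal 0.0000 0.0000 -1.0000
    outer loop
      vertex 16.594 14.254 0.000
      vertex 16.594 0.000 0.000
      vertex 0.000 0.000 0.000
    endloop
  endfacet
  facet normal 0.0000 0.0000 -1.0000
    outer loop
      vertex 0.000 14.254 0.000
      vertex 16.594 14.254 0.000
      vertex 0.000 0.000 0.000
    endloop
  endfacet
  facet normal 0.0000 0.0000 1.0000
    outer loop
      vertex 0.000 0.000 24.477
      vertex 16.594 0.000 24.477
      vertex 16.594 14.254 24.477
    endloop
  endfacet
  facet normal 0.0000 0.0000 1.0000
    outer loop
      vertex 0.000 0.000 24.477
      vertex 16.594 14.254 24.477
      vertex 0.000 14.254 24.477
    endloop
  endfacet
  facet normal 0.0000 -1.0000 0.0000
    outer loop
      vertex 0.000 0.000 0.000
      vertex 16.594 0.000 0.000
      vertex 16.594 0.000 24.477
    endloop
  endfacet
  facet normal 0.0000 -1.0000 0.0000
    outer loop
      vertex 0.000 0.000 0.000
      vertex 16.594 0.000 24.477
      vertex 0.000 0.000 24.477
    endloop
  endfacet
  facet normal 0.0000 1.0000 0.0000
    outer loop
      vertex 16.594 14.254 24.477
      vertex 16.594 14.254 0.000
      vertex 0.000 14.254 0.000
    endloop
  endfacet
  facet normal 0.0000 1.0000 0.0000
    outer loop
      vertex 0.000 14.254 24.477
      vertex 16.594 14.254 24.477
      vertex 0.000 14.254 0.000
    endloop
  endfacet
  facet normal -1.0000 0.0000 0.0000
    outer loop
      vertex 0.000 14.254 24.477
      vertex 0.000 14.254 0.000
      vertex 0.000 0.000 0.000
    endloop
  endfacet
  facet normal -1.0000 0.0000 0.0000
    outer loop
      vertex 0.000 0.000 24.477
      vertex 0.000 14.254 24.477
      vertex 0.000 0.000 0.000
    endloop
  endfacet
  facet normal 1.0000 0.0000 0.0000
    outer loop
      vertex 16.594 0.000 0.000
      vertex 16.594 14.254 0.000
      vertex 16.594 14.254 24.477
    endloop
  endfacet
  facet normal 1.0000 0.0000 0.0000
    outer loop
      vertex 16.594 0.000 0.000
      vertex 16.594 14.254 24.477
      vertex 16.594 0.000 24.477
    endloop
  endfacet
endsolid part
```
; perimeter-only toolpath
G21 ; units = mm
G90 ; absolute positioning
G28 ; home
; layer 1
G0 Z4.895
G0 X0.000 Y0.000
G1 X16.594 Y0.000
G1 X16.594 Y14.254
G1 X0.000 Y14.254
G1 X0.000 Y0.000
; layer 2
G0 Z9.791
G0 X0.000 Y0.000
G1 X16.594 Y0.000
G1 X16.594 Y14.254
G1 X0.000 Y14.254
G1 X0.000 Y0.000
; layer 3
G0 Z14.686
G0 X0.000 Y0.000
G1 X16.594 Y0.000
G1 X16.594 Y14.254
G1 X0.000 Y14.254
G1 X0.000 Y0.000
; layer 4
G0 Z19.582
G0 X0.000 Y0.000
G1 X16.594 Y0.000
G1 X16.594 Y14.254
G1 X0.000 Y14.254
G1 X0.000 Y0.000
; layer 5
G0 Z24.477
G0 X0.000 Y0.000
G1 X16.594 Y0.000
G1 X16.594 Y14.254
G1 X0.000 Y14.254
G1 X0.000 Y0.000
M2 ; end

The solid is a rectangular box, roughly 16.6 × 14.3 mm footprint and 24.5 mm tall. Slicing at Δz = 4.895 mm — 5 equal slices spanning the solid's height, so layer i sits at z = i·h/5 — gives 5 non-empty perimeters. Each is a 4-segment closed polygon; G0 lifts to the layer z and rapids to the start vertex, then G1 traces the edges.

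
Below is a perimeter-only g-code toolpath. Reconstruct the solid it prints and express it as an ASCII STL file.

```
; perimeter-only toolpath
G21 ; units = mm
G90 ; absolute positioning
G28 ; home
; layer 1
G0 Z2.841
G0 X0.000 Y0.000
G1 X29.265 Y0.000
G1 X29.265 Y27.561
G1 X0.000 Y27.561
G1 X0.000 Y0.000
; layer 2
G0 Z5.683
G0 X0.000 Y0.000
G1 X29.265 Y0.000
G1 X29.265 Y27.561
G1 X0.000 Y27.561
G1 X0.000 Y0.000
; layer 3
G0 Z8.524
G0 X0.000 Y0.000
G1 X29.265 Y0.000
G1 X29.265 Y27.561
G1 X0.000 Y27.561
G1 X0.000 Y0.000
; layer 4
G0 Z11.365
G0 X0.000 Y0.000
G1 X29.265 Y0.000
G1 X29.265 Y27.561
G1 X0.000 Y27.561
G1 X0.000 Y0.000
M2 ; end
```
solid part
  facet normal 0.0000 0.0000 -1.0000
    outer loop
      vertex 29.265 27.561 0.000
      vertex 29.265 0.000 0.000
      vertex 0.000 0.000 0.000
    endloop
  endfacet
  facet normal 0.0000 0.0000 -1.0000
    outer loop
      vertex 0.000 27.561 0.000
      vertex 29.265 27.561 0.000
      vertex 0.000 0.000 0.000
    endloop
  endfacet
  facet normal 0.0000 0.0000 1.0000
    outer loop
      vertex 0.000 0.000 11.365
      vertex 29.265 0.000 11.365
      vertex 29.265 27.561 11.365
    endloop
  endfacet
  facet normal 0.0000 0.0000 1.0000
    outer loop
      vertex 0.000 0.000 11.365
      vertex 29.265 27.561 11.365
      vertex 0.000 27.561 11.365
    endloop
  endfacet
  facet normal 0.0000 -1.0000 0.0000
    outer loop
      vertex 0.000 0.000 0.000
      vertex 29.265 0.000 0.000
      vertex 29.265 0.000 11.365
    endloop
  endfacet
  facet normal 0.0000 -1.0000 0.0000
    outer loop
      vertex 0.000 0.000 0.000
      vertex 29.265 0.000 11.365
      vertex 0.000 0.000 11.365
    endloop
  endfacet
  facet normal 0.0000 1.0000 0.0000
    outer loop
      vertex 29.265 27.561 11.365
      vertex 29.265 27.561 0.000
      vertex 0.000 27.561 0.000
    endloop
  endfacet
  facet normal 0.0000 1.0000 0.0000
    outer loop
      vertex 0.000 27.561 11.365
      vertex 29.265 27.561 11.365
      vertex 0.000 27.561 0.000
    endloop
  endfacet
  facet normal -1.0000 0.0000 0.0000
    outer loop
      vertex 0.000 27.561 11.365
      vertex 0.000 27.561 0.000
      vertex 0.000 0.000 0.000
    endloop
  endfacet
  facet normal -1.0000 0.0000 0.0000
    outer loop
      vertex 0.000 0.000 11.365
      vertex 0.000 27.561 11.365
      vertex 0.000 0.000 0.000
    endloop
  endfacet
  facet normal 1.0000 0.0000 0.0000
    outer loop
      vertex 29.265 0.000 0.000
      vertex 29.265 27.561 0.000
      vertex 29.265 27.561 11.365
    endloop
  endfacet
  facet normal 1.0000 0.0000 0.0000
    outer loop
      vertex 29.265 0.000 0.000
      vertex 29.265 27.561 11.365
      vertex 29.265 0.000 11.365
    endloop
  endfacet
endsolid part

The G0 Z moves step by Δz≈2.841 mm. Every layer's G1 loop is the same polygon, so the solid is a straight extrusion of it from z=0 to z≈11.4. Closing with flat bottom and top caps and triangulating gives 12 facets — a rectangular box, roughly 29.3 × 27.6 mm footprint and 11.4 mm tall.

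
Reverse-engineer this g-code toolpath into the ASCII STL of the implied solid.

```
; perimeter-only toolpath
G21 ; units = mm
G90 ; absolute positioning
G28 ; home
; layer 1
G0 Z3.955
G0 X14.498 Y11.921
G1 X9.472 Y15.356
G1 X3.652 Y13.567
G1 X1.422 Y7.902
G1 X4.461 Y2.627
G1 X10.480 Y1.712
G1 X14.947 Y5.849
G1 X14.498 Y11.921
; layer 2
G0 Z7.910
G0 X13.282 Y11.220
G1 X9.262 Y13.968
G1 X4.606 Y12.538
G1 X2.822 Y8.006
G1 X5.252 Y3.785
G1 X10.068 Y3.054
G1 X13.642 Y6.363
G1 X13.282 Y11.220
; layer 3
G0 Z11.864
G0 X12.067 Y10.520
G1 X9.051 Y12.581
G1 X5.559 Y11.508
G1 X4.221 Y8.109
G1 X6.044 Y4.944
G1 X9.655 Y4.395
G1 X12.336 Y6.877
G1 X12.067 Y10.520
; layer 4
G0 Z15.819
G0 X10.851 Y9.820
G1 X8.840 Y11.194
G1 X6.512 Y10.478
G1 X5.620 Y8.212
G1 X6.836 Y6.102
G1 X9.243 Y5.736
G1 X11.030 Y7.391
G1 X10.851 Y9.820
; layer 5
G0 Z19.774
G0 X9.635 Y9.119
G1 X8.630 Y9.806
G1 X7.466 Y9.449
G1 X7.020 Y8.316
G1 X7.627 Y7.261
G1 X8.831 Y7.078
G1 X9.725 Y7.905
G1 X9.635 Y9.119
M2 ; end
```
solid part
  facet normal 0.0000 0.0000 -1.0000
    outer loop
      vertex 2.699 14.597 0.000
      vertex 9.683 16.743 0.000
      vertex 15.714 12.621 0.000
    endloop
  endfacet
  facet normal 0.0000 0.0000 -1.0000
    outer loop
      vertex 0.023 7.799 0.000
      vertex 2.699 14.597 0.000
      vertex 15.714 12.621 0.000
    endloop
  endfacet
  facet normal 0.0000 0.0000 -1.0000
    outer loop
      vertex 3.669 1.468 0.000
      vertex 0.023 7.799 0.000
      vertex 15.714 12.621 0.000
    endloop
  endfacet
  facet normal 0.0000 0.0000 -1.0000
    outer loop
      vertex 10.892 0.371 0.000
      vertex 3.669 1.468 0.000
      vertex 15.714 12.621 0.000
    endloop
  endfacet
  facet normal 0.0000 0.0000 -1.0000
    outer loop
      vertex 16.253 5.335 0.000
      vertex 10.892 0.371 0.000
      vertex 15.714 12.621 0.000
    endloop
  endfacet
  facet normal 0.5375 0.7864 0.3045
    outer loop
      vertex 15.714 12.621 0.000
      vertex 9.683 16.743 0.000
      vertex 8.419 8.419 23.729
    endloop
  endfacet
  facet normal -0.2798 0.9105 0.3045
    outer loop
      vertex 9.683 16.743 0.000
      vertex 2.699 14.597 0.000
      vertex 8.419 8.419 23.729
    endloop
  endfacet
  facet normal -0.8863 0.3489 0.3045
    outer loop
      vertex 2.699 14.597 0.000
      vertex 0.023 7.799 0.000
      vertex 8.419 8.419 23.729
    endloop
  endfacet
  facet normal -0.8254 -0.4754 0.3045
    outer loop
      vertex 0.023 7.799 0.000
      vertex 3.669 1.468 0.000
      vertex 8.419 8.419 23.729
    endloop
  endfacet
  facet normal -0.1430 -0.9417 0.3045
    outer loop
      vertex 3.669 1.468 0.000
      vertex 10.892 0.371 0.000
      vertex 8.419 8.419 23.729
    endloop
  endfacet
  facet normal 0.6472 -0.6989 0.3045
    outer loop
      vertex 10.892 0.371 0.000
      vertex 16.253 5.335 0.000
      vertex 8.419 8.419 23.729
    endloop
  endfacet
  facet normal 0.9499 0.0703 0.3045
    outer loop
      vertex 16.253 5.335 0.000
      vertex 15.714 12.621 0.000
      vertex 8.419 8.419 23.729
    endloop
  endfacet
endsolid part

The G0 Z moves step by Δz≈3.955 mm. The G1 loops shrink linearly with z, so the solid tapers from its base footprint up to z≈23.7. Closing with a flat bottom cap and the tapered top and triangulating gives 12 facets — a regular 7-sided pyramid, base circumscribed radius ≈ 8.42 mm, apex at z ≈ 23.7 mm.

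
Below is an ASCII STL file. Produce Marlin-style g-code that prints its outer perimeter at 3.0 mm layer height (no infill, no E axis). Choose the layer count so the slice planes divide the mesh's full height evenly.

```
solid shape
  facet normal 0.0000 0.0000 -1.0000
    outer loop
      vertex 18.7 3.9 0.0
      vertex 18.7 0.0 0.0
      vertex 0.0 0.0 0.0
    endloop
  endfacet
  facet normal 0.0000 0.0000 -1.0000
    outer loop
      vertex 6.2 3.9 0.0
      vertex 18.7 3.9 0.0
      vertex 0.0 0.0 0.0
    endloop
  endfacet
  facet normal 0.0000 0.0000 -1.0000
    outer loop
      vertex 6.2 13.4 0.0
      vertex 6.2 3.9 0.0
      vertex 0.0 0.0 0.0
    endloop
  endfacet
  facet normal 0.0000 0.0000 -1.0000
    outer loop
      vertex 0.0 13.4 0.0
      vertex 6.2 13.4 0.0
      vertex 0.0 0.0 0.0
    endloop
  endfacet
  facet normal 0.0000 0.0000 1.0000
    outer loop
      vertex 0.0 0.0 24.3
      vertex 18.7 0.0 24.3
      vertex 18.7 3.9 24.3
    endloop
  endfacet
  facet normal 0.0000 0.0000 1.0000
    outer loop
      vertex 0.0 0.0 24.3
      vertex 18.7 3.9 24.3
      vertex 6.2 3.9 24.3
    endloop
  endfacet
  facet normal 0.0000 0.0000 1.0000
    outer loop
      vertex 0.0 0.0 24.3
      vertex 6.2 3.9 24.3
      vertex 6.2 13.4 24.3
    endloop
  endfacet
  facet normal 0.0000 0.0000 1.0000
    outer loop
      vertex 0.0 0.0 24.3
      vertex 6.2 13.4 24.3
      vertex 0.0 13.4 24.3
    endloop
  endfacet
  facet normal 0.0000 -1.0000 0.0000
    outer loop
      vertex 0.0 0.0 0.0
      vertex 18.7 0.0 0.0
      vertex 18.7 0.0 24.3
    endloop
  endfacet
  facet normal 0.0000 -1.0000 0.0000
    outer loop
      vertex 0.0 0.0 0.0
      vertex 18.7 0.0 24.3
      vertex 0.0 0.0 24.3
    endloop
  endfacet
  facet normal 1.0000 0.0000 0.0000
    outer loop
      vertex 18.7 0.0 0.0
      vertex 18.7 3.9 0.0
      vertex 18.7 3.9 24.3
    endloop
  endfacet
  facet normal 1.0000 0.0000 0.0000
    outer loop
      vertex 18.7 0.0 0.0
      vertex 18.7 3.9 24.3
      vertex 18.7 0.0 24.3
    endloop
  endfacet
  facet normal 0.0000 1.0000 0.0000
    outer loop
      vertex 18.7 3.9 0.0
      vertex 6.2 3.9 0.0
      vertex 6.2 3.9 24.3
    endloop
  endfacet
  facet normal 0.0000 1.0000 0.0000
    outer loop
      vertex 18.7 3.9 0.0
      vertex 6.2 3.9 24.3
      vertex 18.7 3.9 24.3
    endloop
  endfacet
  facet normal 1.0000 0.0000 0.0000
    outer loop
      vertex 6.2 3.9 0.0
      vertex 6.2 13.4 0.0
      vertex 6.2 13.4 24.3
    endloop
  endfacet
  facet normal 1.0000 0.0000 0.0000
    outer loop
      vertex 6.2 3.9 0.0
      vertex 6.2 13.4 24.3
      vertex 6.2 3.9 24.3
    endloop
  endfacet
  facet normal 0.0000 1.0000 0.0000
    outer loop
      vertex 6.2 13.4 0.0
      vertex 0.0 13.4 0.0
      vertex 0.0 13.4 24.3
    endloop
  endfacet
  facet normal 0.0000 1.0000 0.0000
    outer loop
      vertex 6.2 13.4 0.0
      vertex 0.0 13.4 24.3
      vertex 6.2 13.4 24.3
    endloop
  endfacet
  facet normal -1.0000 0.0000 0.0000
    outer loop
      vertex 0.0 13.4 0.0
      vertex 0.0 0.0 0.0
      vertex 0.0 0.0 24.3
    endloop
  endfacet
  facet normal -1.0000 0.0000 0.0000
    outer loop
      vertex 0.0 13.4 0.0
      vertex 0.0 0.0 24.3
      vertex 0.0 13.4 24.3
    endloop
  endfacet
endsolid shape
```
; perimeter-only toolpath
G21 ; units = mm
G90 ; absolute positioning
G28 ; home
; layer 1
G0 Z3.0
G0 X0.0 Y0.0
G1 X18.7 Y0.0
G1 X18.7 Y3.9
G1 X6.2 Y3.9
G1 X6.2 Y13.4
G1 X0.0 Y13.4
G1 X0.0 Y0.0
; layer 2
G0 Z6.1
G0 X0.0 Y0.0
G1 X18.7 Y0.0
G1 X18.7 Y3.9
G1 X6.2 Y3.9
G1 X6.2 Y13.4
G1 X0.0 Y13.4
G1 X0.0 Y0.0
; layer 3
G0 Z9.1
G0 X0.0 Y0.0
G1 X18.7 Y0.0
G1 X18.7 Y3.9
G1 X6.2 Y3.9
G1 X6.2 Y13.4
G1 X0.0 Y13.4
G1 X0.0 Y0.0
; layer 4
G0 Z12.2
G0 X0.0 Y0.0
G1 X18.7 Y0.0
G1 X18.7 Y3.9
G1 X6.2 Y3.9
G1 X6.2 Y13.4
G1 X0.0 Y13.4
G1 X0.0 Y0.0
; layer 5
G0 Z15.2
G0 X0.0 Y0.0
G1 X18.7 Y0.0
G1 X18.7 Y3.9
G1 X6.2 Y3.9
G1 X6.2 Y13.4
G1 X0.0 Y13.4
G1 X0.0 Y0.0
; layer 6
G0 Z18.2
G0 X0.0 Y0.0
G1 X18.7 Y0.0
G1 X18.7 Y3.9
G1 X6.2 Y3.9
G1 X6.2 Y13.4
G1 X0.0 Y13.4
G1 X0.0 Y0.0
; layer 7
G0 Z21.3
G0 X0.0 Y0.0
G1 X18.7 Y0.0
G1 X18.7 Y3.9
G1 X6.2 Y3.9
G1 X6.2 Y13.4
G1 X0.0 Y13.4
G1 X0.0 Y0.0
; layer 8
G0 Z24.3
G0 X0.0 Y0.0
G1 X18.7 Y0.0
G1 X18.7 Y3.9
G1 X6.2 Y3.9
G1 X6.2 Y13.4
G1 X0.0 Y13.4
G1 X0.0 Y0.0
M2 ; end

The solid is an L-shaped prism: outer 18.7 × 13.4 mm, arm thicknesses ≈ 3.9 mm (horizontal) and 6.2 mm (vertical), extruded 24.3 mm in z. Slicing at Δz = 3.0 mm — 8 equal slices spanning the solid's height, so layer i sits at z = i·h/8 — gives 8 non-empty perimeters. Each is a 6-segment closed polygon; G0 lifts to the layer z and rapids to the start vertex, then G1 traces the edges.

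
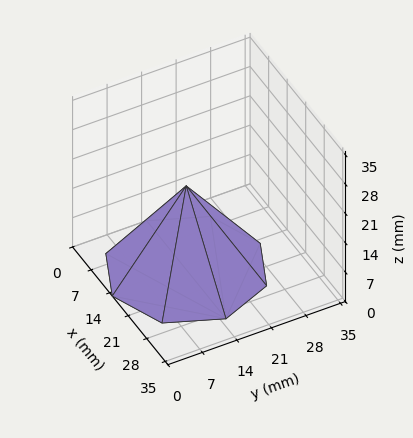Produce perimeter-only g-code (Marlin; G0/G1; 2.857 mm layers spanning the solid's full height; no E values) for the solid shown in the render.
Reading the render: the shape is a regular 8-sided pyramid, base circumscribed radius ≈ 15 mm, apex at z ≈ 20 mm (dimensions read to the nearest mm from the axis ticks). For the g-code, the solid's height is divided into equal slices at the stated Δz and each level perimeter traced with G1 moves after a G0 lift.

; perimeter-only toolpath
G21 ; units = mm
G90 ; absolute positioning
G28 ; home
; layer 1
G0 Z2.857
G0 X27.857 Y15.000
G1 X24.092 Y24.092
G1 X15.000 Y27.857
G1 X5.908 Y24.092
G1 X2.143 Y15.000
G1 X5.908 Y5.908
G1 X15.000 Y2.143
G1 X24.092 Y5.908
G1 X27.857 Y15.000
; layer 2
G0 Z5.714
G0 X25.714 Y15.000
G1 X22.576 Y22.576
G1 X15.000 Y25.714
G1 X7.424 Y22.576
G1 X4.286 Y15.000
G1 X7.424 Y7.424
G1 X15.000 Y4.286
G1 X22.576 Y7.424
G1 X25.714 Y15.000
; layer 3
G0 Z8.571
G0 X23.571 Y15.000
G1 X21.061 Y21.061
G1 X15.000 Y23.571
G1 X8.939 Y21.061
G1 X6.429 Y15.000
G1 X8.939 Y8.939
G1 X15.000 Y6.429
G1 X21.061 Y8.939
G1 X23.571 Y15.000
; layer 4
G0 Z11.429
G0 X21.429 Y15.000
G1 X19.546 Y19.546
G1 X15.000 Y21.429
G1 X10.454 Y19.546
G1 X8.571 Y15.000
G1 X10.454 Y10.454
G1 X15.000 Y8.571
G1 X19.546 Y10.454
G1 X21.429 Y15.000
; layer 5
G0 Z14.286
G0 X19.286 Y15.000
G1 X18.031 Y18.031
G1 X15.000 Y19.286
G1 X11.969 Y18.031
G1 X10.714 Y15.000
G1 X11.969 Y11.969
G1 X15.000 Y10.714
G1 X18.031 Y11.969
G1 X19.286 Y15.000
; layer 6
G0 Z17.143
G0 X17.143 Y15.000
G1 X16.515 Y16.515
G1 X15.000 Y17.143
G1 X13.485 Y16.515
G1 X12.857 Y15.000
G1 X13.485 Y13.485
G1 X15.000 Y12.857
G1 X16.515 Y13.485
G1 X17.143 Y15.000
M2 ; end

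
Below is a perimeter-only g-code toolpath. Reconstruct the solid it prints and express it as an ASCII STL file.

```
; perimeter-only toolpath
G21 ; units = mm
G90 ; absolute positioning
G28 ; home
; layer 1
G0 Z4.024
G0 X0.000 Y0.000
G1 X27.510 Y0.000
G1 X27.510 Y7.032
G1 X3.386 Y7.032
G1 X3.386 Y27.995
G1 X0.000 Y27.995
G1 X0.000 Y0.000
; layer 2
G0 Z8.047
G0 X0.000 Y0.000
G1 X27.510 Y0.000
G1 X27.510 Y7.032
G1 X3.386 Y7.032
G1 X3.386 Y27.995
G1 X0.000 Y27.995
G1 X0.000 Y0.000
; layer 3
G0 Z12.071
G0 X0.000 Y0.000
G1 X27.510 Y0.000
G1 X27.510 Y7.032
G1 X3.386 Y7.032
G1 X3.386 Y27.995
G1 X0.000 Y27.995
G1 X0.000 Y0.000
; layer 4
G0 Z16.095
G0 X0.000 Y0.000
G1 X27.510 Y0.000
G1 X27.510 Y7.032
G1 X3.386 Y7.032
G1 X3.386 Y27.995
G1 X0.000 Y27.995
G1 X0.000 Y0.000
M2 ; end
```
solid part
  facet normal 0.0000 0.0000 -1.0000
    outer loop
      vertex 27.510 7.032 0.000
      vertex 27.510 0.000 0.000
      vertex 0.000 0.000 0.000
    endloop
  endfacet
  facet normal 0.0000 0.0000 -1.0000
    outer loop
      vertex 3.386 7.032 0.000
      vertex 27.510 7.032 0.000
      vertex 0.000 0.000 0.000
    endloop
  endfacet
  facet normal 0.0000 0.0000 -1.0000
    outer loop
      vertex 3.386 27.995 0.000
      vertex 3.386 7.032 0.000
      vertex 0.000 0.000 0.000
    endloop
  endfacet
  facet normal 0.0000 0.0000 -1.0000
    outer loop
      vertex 0.000 27.995 0.000
      vertex 3.386 27.995 0.000
      vertex 0.000 0.000 0.000
    endloop
  endfacet
  facet normal 0.0000 0.0000 1.0000
    outer loop
      vertex 0.000 0.000 16.095
      vertex 27.510 0.000 16.095
      vertex 27.510 7.032 16.095
    endloop
  endfacet
  facet normal 0.0000 0.0000 1.0000
    outer loop
      vertex 0.000 0.000 16.095
      vertex 27.510 7.032 16.095
      vertex 3.386 7.032 16.095
    endloop
  endfacet
  facet normal 0.0000 0.0000 1.0000
    outer loop
      vertex 0.000 0.000 16.095
      vertex 3.386 7.032 16.095
      vertex 3.386 27.995 16.095
    endloop
  endfacet
  facet normal 0.0000 0.0000 1.0000
    outer loop
      vertex 0.000 0.000 16.095
      vertex 3.386 27.995 16.095
      vertex 0.000 27.995 16.095
    endloop
  endfacet
  facet normal 0.0000 -1.0000 0.0000
    outer loop
      vertex 0.000 0.000 0.000
      vertex 27.510 0.000 0.000
      vertex 27.510 0.000 16.095
    endloop
  endfacet
  facet normal 0.0000 -1.0000 0.0000
    outer loop
      vertex 0.000 0.000 0.000
      vertex 27.510 0.000 16.095
      vertex 0.000 0.000 16.095
    endloop
  endfacet
  facet normal 1.0000 0.0000 0.0000
    outer loop
      vertex 27.510 0.000 0.000
      vertex 27.510 7.032 0.000
      vertex 27.510 7.032 16.095
    endloop
  endfacet
  facet normal 1.0000 0.0000 0.0000
    outer loop
      vertex 27.510 0.000 0.000
      vertex 27.510 7.032 16.095
      vertex 27.510 0.000 16.095
    endloop
  endfacet
  facet normal 0.0000 1.0000 0.0000
    outer loop
      vertex 27.510 7.032 0.000
      vertex 3.386 7.032 0.000
      vertex 3.386 7.032 16.095
    endloop
  endfacet
  facet normal 0.0000 1.0000 0.0000
    outer loop
      vertex 27.510 7.032 0.000
      vertex 3.386 7.032 16.095
      vertex 27.510 7.032 16.095
    endloop
  endfacet
  facet normal 1.0000 0.0000 0.0000
    outer loop
      vertex 3.386 7.032 0.000
      vertex 3.386 27.995 0.000
      vertex 3.386 27.995 16.095
    endloop
  endfacet
  facet normal 1.0000 0.0000 0.0000
    outer loop
      vertex 3.386 7.032 0.000
      vertex 3.386 27.995 16.095
      vertex 3.386 7.032 16.095
    endloop
  endfacet
  facet normal 0.0000 1.0000 0.0000
    outer loop
      vertex 3.386 27.995 0.000
      vertex 0.000 27.995 0.000
      vertex 0.000 27.995 16.095
    endloop
  endfacet
  facet normal 0.0000 1.0000 0.0000
    outer loop
      vertex 3.386 27.995 0.000
      vertex 0.000 27.995 16.095
      vertex 3.386 27.995 16.095
    endloop
  endfacet
  facet normal -1.0000 0.0000 0.0000
    outer loop
      vertex 0.000 27.995 0.000
      vertex 0.000 0.000 0.000
      vertex 0.000 0.000 16.095
    endloop
  endfacet
  facet normal -1.0000 0.0000 0.0000
    outer loop
      vertex 0.000 27.995 0.000
      vertex 0.000 0.000 16.095
      vertex 0.000 27.995 16.095
    endloop
  endfacet
endsolid part

The G0 Z moves step by Δz≈4.024 mm. Every layer's G1 loop is the same polygon, so the solid is a straight extrusion of it from z=0 to z≈16.1. Closing with flat bottom and top caps and triangulating gives 20 facets — an L-shaped prism: outer 27.5 × 28 mm, arm thicknesses ≈ 7.03 mm (horizontal) and 3.39 mm (vertical), extruded 16.1 mm in z.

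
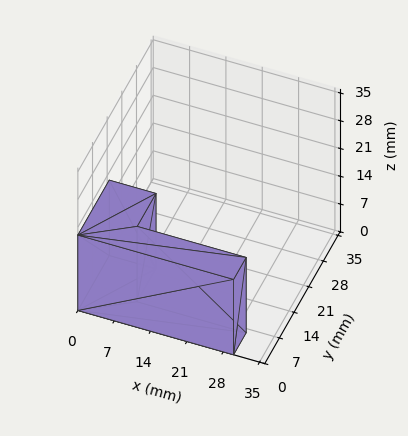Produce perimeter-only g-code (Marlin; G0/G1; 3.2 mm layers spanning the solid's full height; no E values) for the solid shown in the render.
Reading the render: the shape is an L-shaped prism: outer 30 × 15 mm, arm thicknesses ≈ 6 mm (horizontal) and 9 mm (vertical), extruded 19 mm in z (dimensions read to the nearest mm from the axis ticks). For the g-code, the solid's height is divided into equal slices at the stated Δz and each level perimeter traced with G1 moves after a G0 lift.

; perimeter-only toolpath
G21 ; units = mm
G90 ; absolute positioning
G28 ; home
; layer 1
G0 Z3.2
G0 X0.0 Y0.0
G1 X30.0 Y0.0
G1 X30.0 Y6.0
G1 X9.0 Y6.0
G1 X9.0 Y15.0
G1 X0.0 Y15.0
G1 X0.0 Y0.0
; layer 2
G0 Z6.3
G0 X0.0 Y0.0
G1 X30.0 Y0.0
G1 X30.0 Y6.0
G1 X9.0 Y6.0
G1 X9.0 Y15.0
G1 X0.0 Y15.0
G1 X0.0 Y0.0
; layer 3
G0 Z9.5
G0 X0.0 Y0.0
G1 X30.0 Y0.0
G1 X30.0 Y6.0
G1 X9.0 Y6.0
G1 X9.0 Y15.0
G1 X0.0 Y15.0
G1 X0.0 Y0.0
; layer 4
G0 Z12.7
G0 X0.0 Y0.0
G1 X30.0 Y0.0
G1 X30.0 Y6.0
G1 X9.0 Y6.0
G1 X9.0 Y15.0
G1 X0.0 Y15.0
G1 X0.0 Y0.0
; layer 5
G0 Z15.8
G0 X0.0 Y0.0
G1 X30.0 Y0.0
G1 X30.0 Y6.0
G1 X9.0 Y6.0
G1 X9.0 Y15.0
G1 X0.0 Y15.0
G1 X0.0 Y0.0
; layer 6
G0 Z19.0
G0 X0.0 Y0.0
G1 X30.0 Y0.0
G1 X30.0 Y6.0
G1 X9.0 Y6.0
G1 X9.0 Y15.0
G1 X0.0 Y15.0
G1 X0.0 Y0.0
M2 ; end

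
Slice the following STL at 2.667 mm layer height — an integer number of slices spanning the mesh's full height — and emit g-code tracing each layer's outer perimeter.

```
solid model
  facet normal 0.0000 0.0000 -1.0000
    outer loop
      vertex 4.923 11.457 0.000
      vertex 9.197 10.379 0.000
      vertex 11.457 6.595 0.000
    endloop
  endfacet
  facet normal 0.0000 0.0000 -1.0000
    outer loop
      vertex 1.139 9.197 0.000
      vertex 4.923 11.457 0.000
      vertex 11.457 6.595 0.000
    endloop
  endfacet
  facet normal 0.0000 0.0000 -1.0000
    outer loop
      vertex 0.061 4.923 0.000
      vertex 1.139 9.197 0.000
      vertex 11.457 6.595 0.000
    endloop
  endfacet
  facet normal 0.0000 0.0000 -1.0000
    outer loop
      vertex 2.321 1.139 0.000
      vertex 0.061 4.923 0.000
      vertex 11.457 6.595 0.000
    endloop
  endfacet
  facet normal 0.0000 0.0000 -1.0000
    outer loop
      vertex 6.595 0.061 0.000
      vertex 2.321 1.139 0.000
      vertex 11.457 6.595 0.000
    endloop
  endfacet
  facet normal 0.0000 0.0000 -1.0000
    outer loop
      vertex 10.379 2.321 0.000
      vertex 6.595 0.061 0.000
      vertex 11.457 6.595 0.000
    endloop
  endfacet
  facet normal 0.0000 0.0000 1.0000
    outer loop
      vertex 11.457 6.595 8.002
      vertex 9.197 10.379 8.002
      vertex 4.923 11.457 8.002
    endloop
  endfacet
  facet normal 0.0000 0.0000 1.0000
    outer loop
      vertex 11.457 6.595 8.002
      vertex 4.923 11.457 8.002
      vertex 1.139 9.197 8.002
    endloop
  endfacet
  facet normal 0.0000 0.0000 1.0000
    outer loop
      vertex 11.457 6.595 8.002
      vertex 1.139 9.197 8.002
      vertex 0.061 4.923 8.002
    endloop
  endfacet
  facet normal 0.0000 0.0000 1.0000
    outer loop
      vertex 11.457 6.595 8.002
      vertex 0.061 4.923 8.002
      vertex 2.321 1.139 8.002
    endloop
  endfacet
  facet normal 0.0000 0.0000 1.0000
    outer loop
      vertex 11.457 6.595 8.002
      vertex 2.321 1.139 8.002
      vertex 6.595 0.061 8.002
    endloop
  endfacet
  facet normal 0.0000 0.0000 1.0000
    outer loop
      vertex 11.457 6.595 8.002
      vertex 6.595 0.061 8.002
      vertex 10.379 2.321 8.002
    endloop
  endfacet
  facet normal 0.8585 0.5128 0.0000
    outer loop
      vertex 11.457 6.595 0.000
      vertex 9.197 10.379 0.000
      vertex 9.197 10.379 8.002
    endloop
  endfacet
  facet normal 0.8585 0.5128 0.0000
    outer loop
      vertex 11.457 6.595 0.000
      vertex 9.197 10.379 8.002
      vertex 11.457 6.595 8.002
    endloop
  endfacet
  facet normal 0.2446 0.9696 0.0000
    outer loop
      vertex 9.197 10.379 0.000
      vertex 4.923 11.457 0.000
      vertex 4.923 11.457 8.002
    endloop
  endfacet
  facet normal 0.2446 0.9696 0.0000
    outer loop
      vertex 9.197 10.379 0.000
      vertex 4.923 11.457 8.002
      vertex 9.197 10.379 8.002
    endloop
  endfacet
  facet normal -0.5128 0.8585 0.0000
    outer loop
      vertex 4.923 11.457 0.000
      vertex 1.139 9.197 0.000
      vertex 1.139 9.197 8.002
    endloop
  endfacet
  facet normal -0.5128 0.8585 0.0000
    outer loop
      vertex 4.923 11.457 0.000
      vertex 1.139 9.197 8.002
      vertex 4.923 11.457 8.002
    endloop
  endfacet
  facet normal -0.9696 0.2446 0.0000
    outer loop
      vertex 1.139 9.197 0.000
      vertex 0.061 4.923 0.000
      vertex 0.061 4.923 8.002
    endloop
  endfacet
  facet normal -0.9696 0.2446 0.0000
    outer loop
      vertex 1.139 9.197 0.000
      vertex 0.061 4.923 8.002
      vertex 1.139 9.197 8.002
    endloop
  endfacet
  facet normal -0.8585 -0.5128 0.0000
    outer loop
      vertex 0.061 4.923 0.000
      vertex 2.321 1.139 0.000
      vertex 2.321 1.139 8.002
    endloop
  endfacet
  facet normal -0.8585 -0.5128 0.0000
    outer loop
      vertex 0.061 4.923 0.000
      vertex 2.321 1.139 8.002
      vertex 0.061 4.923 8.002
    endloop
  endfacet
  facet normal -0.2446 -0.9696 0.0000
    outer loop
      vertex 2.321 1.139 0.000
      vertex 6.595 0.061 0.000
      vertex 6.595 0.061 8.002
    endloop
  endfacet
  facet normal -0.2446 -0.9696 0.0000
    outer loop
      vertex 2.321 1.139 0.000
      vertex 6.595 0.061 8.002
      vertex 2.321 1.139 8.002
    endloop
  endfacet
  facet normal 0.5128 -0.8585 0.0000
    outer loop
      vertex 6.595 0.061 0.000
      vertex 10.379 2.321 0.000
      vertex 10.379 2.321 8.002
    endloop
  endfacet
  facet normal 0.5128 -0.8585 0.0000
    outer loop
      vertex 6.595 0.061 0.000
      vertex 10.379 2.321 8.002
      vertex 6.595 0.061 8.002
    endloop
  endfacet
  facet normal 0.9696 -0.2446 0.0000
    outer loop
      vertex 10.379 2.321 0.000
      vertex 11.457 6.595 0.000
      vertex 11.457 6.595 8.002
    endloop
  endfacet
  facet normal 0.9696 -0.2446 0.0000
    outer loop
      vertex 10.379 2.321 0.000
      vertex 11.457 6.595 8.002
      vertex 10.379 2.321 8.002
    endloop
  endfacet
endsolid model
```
; perimeter-only toolpath
G21 ; units = mm
G90 ; absolute positioning
G28 ; home
; layer 1
G0 Z2.667
G0 X11.457 Y6.595
G1 X9.197 Y10.379
G1 X4.923 Y11.457
G1 X1.139 Y9.197
G1 X0.061 Y4.923
G1 X2.321 Y1.139
G1 X6.595 Y0.061
G1 X10.379 Y2.321
G1 X11.457 Y6.595
; layer 2
G0 Z5.335
G0 X11.457 Y6.595
G1 X9.197 Y10.379
G1 X4.923 Y11.457
G1 X1.139 Y9.197
G1 X0.061 Y4.923
G1 X2.321 Y1.139
G1 X6.595 Y0.061
G1 X10.379 Y2.321
G1 X11.457 Y6.595
; layer 3
G0 Z8.002
G0 X11.457 Y6.595
G1 X9.197 Y10.379
G1 X4.923 Y11.457
G1 X1.139 Y9.197
G1 X0.061 Y4.923
G1 X2.321 Y1.139
G1 X6.595 Y0.061
G1 X10.379 Y2.321
G1 X11.457 Y6.595
M2 ; end

The solid is a regular 8-sided prism (a cylinder approximated with 8 flat sides), circumscribed radius ≈ 5.76 mm, height ≈ 8 mm. Slicing at Δz = 2.667 mm — 3 equal slices spanning the solid's height, so layer i sits at z = i·h/3 — gives 3 non-empty perimeters. Each is a 8-segment closed polygon; G0 lifts to the layer z and rapids to the start vertex, then G1 traces the edges.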